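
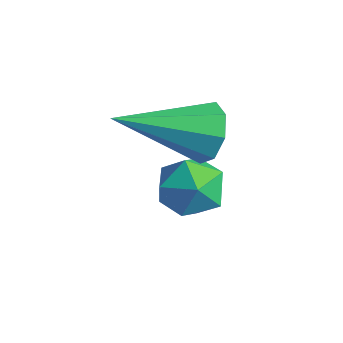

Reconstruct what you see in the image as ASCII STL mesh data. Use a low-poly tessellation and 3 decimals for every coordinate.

solid 
facet normal 0.345 0.846 -0.407
outer loop
vertex 0.434 -0.727 1.757
vertex 0.192 -0.351 2.333
vertex 0.817 -0.688 2.162
endloop
endfacet
facet normal 0.506 -0.762 -0.405
outer loop
vertex 0.434 -0.727 1.757
vertex 0.817 -0.688 2.162
vertex -0.532 -2.129 3.187
endloop
endfacet
facet normal 0.345 0.846 -0.406
outer loop
vertex 0.817 -0.688 2.162
vertex 0.192 -0.351 2.333
vertex 0.832 -0.451 2.668
endloop
endfacet
facet normal 0.788 -0.566 0.242
outer loop
vertex 0.817 -0.688 2.162
vertex 0.832 -0.451 2.668
vertex -0.532 -2.129 3.187
endloop
endfacet
facet normal 0.345 0.846 -0.406
outer loop
vertex 0.832 -0.451 2.668
vertex 0.192 -0.351 2.333
vertex 0.473 -0.156 2.978
endloop
endfacet
facet normal 0.546 -0.192 0.815
outer loop
vertex 0.832 -0.451 2.668
vertex 0.473 -0.156 2.978
vertex -0.532 -2.129 3.187
endloop
endfacet
facet normal 0.344 0.847 -0.406
outer loop
vertex 0.473 -0.156 2.978
vertex 0.192 -0.351 2.333
vertex -0.051 0.024 2.91
endloop
endfacet
facet normal -0.078 0.144 0.986
outer loop
vertex 0.473 -0.156 2.978
vertex -0.051 0.024 2.91
vertex -0.532 -2.129 3.187
endloop
endfacet
facet normal 0.344 0.847 -0.405
outer loop
vertex -0.051 0.024 2.91
vertex 0.192 -0.351 2.333
vertex -0.433 -0.015 2.504
endloop
endfacet
facet normal -0.718 0.244 0.652
outer loop
vertex -0.051 0.024 2.91
vertex -0.433 -0.015 2.504
vertex -0.532 -2.129 3.187
endloop
endfacet
facet normal 0.344 0.847 -0.406
outer loop
vertex -0.433 -0.015 2.504
vertex 0.192 -0.351 2.333
vertex -0.449 -0.251 1.998
endloop
endfacet
facet normal -0.999 0.050 0.008
outer loop
vertex -0.433 -0.015 2.504
vertex -0.449 -0.251 1.998
vertex -0.532 -2.129 3.187
endloop
endfacet
facet normal 0.345 0.846 -0.407
outer loop
vertex -0.449 -0.251 1.998
vertex 0.192 -0.351 2.333
vertex -0.09 -0.546 1.689
endloop
endfacet
facet normal -0.756 -0.326 -0.567
outer loop
vertex -0.449 -0.251 1.998
vertex -0.09 -0.546 1.689
vertex -0.532 -2.129 3.187
endloop
endfacet
facet normal 0.345 0.846 -0.407
outer loop
vertex -0.09 -0.546 1.689
vertex 0.192 -0.351 2.333
vertex 0.434 -0.727 1.757
endloop
endfacet
facet normal -0.133 -0.661 -0.738
outer loop
vertex -0.09 -0.546 1.689
vertex 0.434 -0.727 1.757
vertex -0.532 -2.129 3.187
endloop
endfacet
facet normal -0.939 0.345 0.013
outer loop
vertex -0.515 -0.392 0.249
vertex -0.67 -0.838 0.894
vertex -0.395 -0.093 0.98
endloop
endfacet
facet normal -0.491 0.831 -0.259
outer loop
vertex -0.515 -0.392 0.249
vertex -0.395 -0.093 0.98
vertex 0.139 0.042 0.401
endloop
endfacet
facet normal -0.167 0.541 -0.825
outer loop
vertex -0.515 -0.392 0.249
vertex 0.139 0.042 0.401
vertex 0.193 -0.62 -0.044
endloop
endfacet
facet normal -0.414 -0.125 -0.902
outer loop
vertex -0.515 -0.392 0.249
vertex 0.193 -0.62 -0.044
vertex -0.307 -1.164 0.261
endloop
endfacet
facet normal -0.890 -0.246 -0.384
outer loop
vertex -0.515 -0.392 0.249
vertex -0.307 -1.164 0.261
vertex -0.67 -0.838 0.894
endloop
endfacet
facet normal 0.006 0.973 0.232
outer loop
vertex 0.139 0.042 0.401
vertex -0.395 -0.093 0.98
vertex 0.387 -0.136 1.139
endloop
endfacet
facet normal -0.717 0.187 0.672
outer loop
vertex -0.395 -0.093 0.98
vertex -0.67 -0.838 0.894
vertex -0.113 -0.68 1.444
endloop
endfacet
facet normal -0.639 -0.769 0.029
outer loop
vertex -0.67 -0.838 0.894
vertex -0.307 -1.164 0.261
vertex -0.059 -1.342 0.999
endloop
endfacet
facet normal 0.133 -0.575 -0.808
outer loop
vertex -0.307 -1.164 0.261
vertex 0.193 -0.62 -0.044
vertex 0.475 -1.207 0.42
endloop
endfacet
facet normal 0.531 0.502 -0.682
outer loop
vertex 0.193 -0.62 -0.044
vertex 0.139 0.042 0.401
vertex 0.75 -0.462 0.506
endloop
endfacet
facet normal 0.414 0.125 0.902
outer loop
vertex 0.595 -0.908 1.151
vertex 0.387 -0.136 1.139
vertex -0.113 -0.68 1.444
endloop
endfacet
facet normal 0.167 -0.541 0.825
outer loop
vertex 0.595 -0.908 1.151
vertex -0.113 -0.68 1.444
vertex -0.059 -1.342 0.999
endloop
endfacet
facet normal 0.491 -0.831 0.259
outer loop
vertex 0.595 -0.908 1.151
vertex -0.059 -1.342 0.999
vertex 0.475 -1.207 0.42
endloop
endfacet
facet normal 0.939 -0.345 -0.013
outer loop
vertex 0.595 -0.908 1.151
vertex 0.475 -1.207 0.42
vertex 0.75 -0.462 0.506
endloop
endfacet
facet normal 0.890 0.246 0.384
outer loop
vertex 0.595 -0.908 1.151
vertex 0.75 -0.462 0.506
vertex 0.387 -0.136 1.139
endloop
endfacet
facet normal -0.133 0.575 0.808
outer loop
vertex -0.113 -0.68 1.444
vertex 0.387 -0.136 1.139
vertex -0.395 -0.093 0.98
endloop
endfacet
facet normal -0.531 -0.502 0.682
outer loop
vertex -0.059 -1.342 0.999
vertex -0.113 -0.68 1.444
vertex -0.67 -0.838 0.894
endloop
endfacet
facet normal -0.006 -0.973 -0.232
outer loop
vertex 0.475 -1.207 0.42
vertex -0.059 -1.342 0.999
vertex -0.307 -1.164 0.261
endloop
endfacet
facet normal 0.717 -0.187 -0.672
outer loop
vertex 0.75 -0.462 0.506
vertex 0.475 -1.207 0.42
vertex 0.193 -0.62 -0.044
endloop
endfacet
facet normal 0.639 0.769 -0.029
outer loop
vertex 0.387 -0.136 1.139
vertex 0.75 -0.462 0.506
vertex 0.139 0.042 0.401
endloop
endfacet

endsolid


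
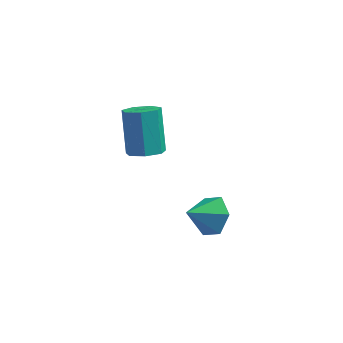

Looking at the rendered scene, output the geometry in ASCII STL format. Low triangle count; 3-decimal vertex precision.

solid 
facet normal 0.658 0.488 -0.574
outer loop
vertex 3.876 2.782 -1.263
vertex 3.11 3.093 -1.877
vertex 3.388 3.668 -1.069
endloop
endfacet
facet normal 0.164 -0.124 0.979
outer loop
vertex 3.876 2.782 -1.263
vertex 3.388 3.668 -1.069
vertex 2.13 2.367 -1.023
endloop
endfacet
facet normal 0.658 0.488 -0.573
outer loop
vertex 3.388 3.668 -1.069
vertex 3.11 3.093 -1.877
vertex 2.622 3.98 -1.683
endloop
endfacet
facet normal -0.439 0.452 0.777
outer loop
vertex 3.388 3.668 -1.069
vertex 2.622 3.98 -1.683
vertex 2.13 2.367 -1.023
endloop
endfacet
facet normal 0.659 0.488 -0.573
outer loop
vertex 2.622 3.98 -1.683
vertex 3.11 3.093 -1.877
vertex 2.344 3.405 -2.492
endloop
endfacet
facet normal -0.941 0.325 0.092
outer loop
vertex 2.622 3.98 -1.683
vertex 2.344 3.405 -2.492
vertex 2.13 2.367 -1.023
endloop
endfacet
facet normal 0.659 0.488 -0.573
outer loop
vertex 2.344 3.405 -2.492
vertex 3.11 3.093 -1.877
vertex 2.832 2.519 -2.685
endloop
endfacet
facet normal -0.840 -0.378 -0.389
outer loop
vertex 2.344 3.405 -2.492
vertex 2.832 2.519 -2.685
vertex 2.13 2.367 -1.023
endloop
endfacet
facet normal 0.658 0.488 -0.573
outer loop
vertex 2.832 2.519 -2.685
vertex 3.11 3.093 -1.877
vertex 3.598 2.207 -2.071
endloop
endfacet
facet normal -0.238 -0.953 -0.188
outer loop
vertex 2.832 2.519 -2.685
vertex 3.598 2.207 -2.071
vertex 2.13 2.367 -1.023
endloop
endfacet
facet normal 0.658 0.488 -0.574
outer loop
vertex 3.598 2.207 -2.071
vertex 3.11 3.093 -1.877
vertex 3.876 2.782 -1.263
endloop
endfacet
facet normal 0.265 -0.826 0.497
outer loop
vertex 3.598 2.207 -2.071
vertex 3.876 2.782 -1.263
vertex 2.13 2.367 -1.023
endloop
endfacet
facet normal 0.192 -0.539 -0.820
outer loop
vertex 1.07 3.462 2.001
vertex 0.303 3.122 2.045
vertex 0.544 3.819 1.643
endloop
endfacet
facet normal 0.666 0.686 -0.294
outer loop
vertex 1.07 3.462 2.001
vertex 0.544 3.819 1.643
vertex 0.664 4.599 3.732
endloop
endfacet
facet normal 0.666 0.686 -0.294
outer loop
vertex 0.664 4.599 3.732
vertex 0.544 3.819 1.643
vertex 0.138 4.956 3.374
endloop
endfacet
facet normal -0.193 0.538 0.820
outer loop
vertex 0.664 4.599 3.732
vertex 0.138 4.956 3.374
vertex -0.103 4.258 3.775
endloop
endfacet
facet normal 0.192 -0.539 -0.820
outer loop
vertex 0.544 3.819 1.643
vertex 0.303 3.122 2.045
vertex -0.163 3.651 1.588
endloop
endfacet
facet normal -0.148 0.810 -0.567
outer loop
vertex 0.544 3.819 1.643
vertex -0.163 3.651 1.588
vertex 0.138 4.956 3.374
endloop
endfacet
facet normal -0.150 0.810 -0.567
outer loop
vertex 0.138 4.956 3.374
vertex -0.163 3.651 1.588
vertex -0.569 4.787 3.319
endloop
endfacet
facet normal -0.192 0.538 0.821
outer loop
vertex 0.138 4.956 3.374
vertex -0.569 4.787 3.319
vertex -0.103 4.258 3.775
endloop
endfacet
facet normal 0.194 -0.538 -0.820
outer loop
vertex -0.163 3.651 1.588
vertex 0.303 3.122 2.045
vertex -0.519 3.084 1.876
endloop
endfacet
facet normal -0.851 0.325 -0.413
outer loop
vertex -0.163 3.651 1.588
vertex -0.519 3.084 1.876
vertex -0.569 4.787 3.319
endloop
endfacet
facet normal -0.851 0.325 -0.413
outer loop
vertex -0.569 4.787 3.319
vertex -0.519 3.084 1.876
vertex -0.925 4.221 3.607
endloop
endfacet
facet normal -0.192 0.538 0.821
outer loop
vertex -0.569 4.787 3.319
vertex -0.925 4.221 3.607
vertex -0.103 4.258 3.775
endloop
endfacet
facet normal 0.193 -0.539 -0.820
outer loop
vertex -0.519 3.084 1.876
vertex 0.303 3.122 2.045
vertex -0.256 2.546 2.292
endloop
endfacet
facet normal -0.913 -0.406 0.052
outer loop
vertex -0.519 3.084 1.876
vertex -0.256 2.546 2.292
vertex -0.925 4.221 3.607
endloop
endfacet
facet normal -0.913 -0.405 0.052
outer loop
vertex -0.925 4.221 3.607
vertex -0.256 2.546 2.292
vertex -0.662 3.682 4.022
endloop
endfacet
facet normal -0.192 0.538 0.821
outer loop
vertex -0.925 4.221 3.607
vertex -0.662 3.682 4.022
vertex -0.103 4.258 3.775
endloop
endfacet
facet normal 0.192 -0.538 -0.821
outer loop
vertex -0.256 2.546 2.292
vertex 0.303 3.122 2.045
vertex 0.428 2.441 2.521
endloop
endfacet
facet normal -0.287 -0.830 0.478
outer loop
vertex -0.256 2.546 2.292
vertex 0.428 2.441 2.521
vertex -0.662 3.682 4.022
endloop
endfacet
facet normal -0.287 -0.830 0.478
outer loop
vertex -0.662 3.682 4.022
vertex 0.428 2.441 2.521
vertex 0.022 3.578 4.252
endloop
endfacet
facet normal -0.194 0.539 0.820
outer loop
vertex -0.662 3.682 4.022
vertex 0.022 3.578 4.252
vertex -0.103 4.258 3.775
endloop
endfacet
facet normal 0.193 -0.538 -0.821
outer loop
vertex 0.428 2.441 2.521
vertex 0.303 3.122 2.045
vertex 1.018 2.849 2.392
endloop
endfacet
facet normal 0.555 -0.630 0.544
outer loop
vertex 0.428 2.441 2.521
vertex 1.018 2.849 2.392
vertex 0.022 3.578 4.252
endloop
endfacet
facet normal 0.554 -0.630 0.544
outer loop
vertex 0.022 3.578 4.252
vertex 1.018 2.849 2.392
vertex 0.612 3.985 4.122
endloop
endfacet
facet normal -0.192 0.540 0.820
outer loop
vertex 0.022 3.578 4.252
vertex 0.612 3.985 4.122
vertex -0.103 4.258 3.775
endloop
endfacet
facet normal 0.192 -0.539 -0.820
outer loop
vertex 1.018 2.849 2.392
vertex 0.303 3.122 2.045
vertex 1.07 3.462 2.001
endloop
endfacet
facet normal 0.979 0.045 0.200
outer loop
vertex 1.018 2.849 2.392
vertex 1.07 3.462 2.001
vertex 0.612 3.985 4.122
endloop
endfacet
facet normal 0.979 0.044 0.200
outer loop
vertex 0.612 3.985 4.122
vertex 1.07 3.462 2.001
vertex 0.664 4.599 3.732
endloop
endfacet
facet normal -0.193 0.538 0.821
outer loop
vertex 0.612 3.985 4.122
vertex 0.664 4.599 3.732
vertex -0.103 4.258 3.775
endloop
endfacet

endsolid


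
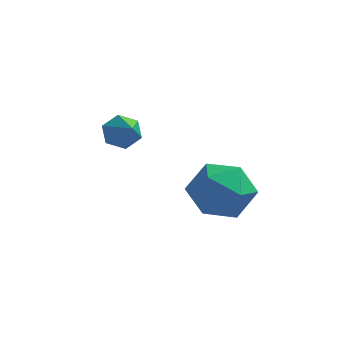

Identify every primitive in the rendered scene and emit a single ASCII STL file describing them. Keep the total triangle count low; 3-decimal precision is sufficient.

solid 
facet normal -0.440 0.686 -0.579
outer loop
vertex -2.712 0.763 0.469
vertex -3.191 0.638 0.685
vertex -2.886 1.023 0.909
endloop
endfacet
facet normal 0.941 0.256 0.221
outer loop
vertex -2.712 0.763 0.469
vertex -2.886 1.023 0.909
vertex -2.669 -0.178 1.375
endloop
endfacet
facet normal -0.439 0.686 -0.580
outer loop
vertex -2.886 1.023 0.909
vertex -3.191 0.638 0.685
vertex -3.365 0.899 1.125
endloop
endfacet
facet normal 0.292 0.391 0.873
outer loop
vertex -2.886 1.023 0.909
vertex -3.365 0.899 1.125
vertex -2.669 -0.178 1.375
endloop
endfacet
facet normal -0.439 0.686 -0.580
outer loop
vertex -3.365 0.899 1.125
vertex -3.191 0.638 0.685
vertex -3.67 0.514 0.901
endloop
endfacet
facet normal -0.489 -0.115 0.865
outer loop
vertex -3.365 0.899 1.125
vertex -3.67 0.514 0.901
vertex -2.669 -0.178 1.375
endloop
endfacet
facet normal -0.439 0.686 -0.580
outer loop
vertex -3.67 0.514 0.901
vertex -3.191 0.638 0.685
vertex -3.497 0.253 0.461
endloop
endfacet
facet normal -0.620 -0.757 0.205
outer loop
vertex -3.67 0.514 0.901
vertex -3.497 0.253 0.461
vertex -2.669 -0.178 1.375
endloop
endfacet
facet normal -0.440 0.687 -0.579
outer loop
vertex -3.497 0.253 0.461
vertex -3.191 0.638 0.685
vertex -3.018 0.378 0.245
endloop
endfacet
facet normal 0.031 -0.893 -0.449
outer loop
vertex -3.497 0.253 0.461
vertex -3.018 0.378 0.245
vertex -2.669 -0.178 1.375
endloop
endfacet
facet normal -0.440 0.687 -0.579
outer loop
vertex -3.018 0.378 0.245
vertex -3.191 0.638 0.685
vertex -2.712 0.763 0.469
endloop
endfacet
facet normal 0.810 -0.387 -0.441
outer loop
vertex -3.018 0.378 0.245
vertex -2.712 0.763 0.469
vertex -2.669 -0.178 1.375
endloop
endfacet
facet normal 0.047 0.713 0.699
outer loop
vertex -0.229 0.654 -0.341
vertex -0.905 0.213 0.154
vertex 0.005 0.004 0.306
endloop
endfacet
facet normal 0.681 0.625 0.382
outer loop
vertex -0.229 0.654 -0.341
vertex 0.005 0.004 0.306
vertex 0.453 0.025 -0.527
endloop
endfacet
facet normal 0.594 0.739 -0.318
outer loop
vertex -0.229 0.654 -0.341
vertex 0.453 0.025 -0.527
vertex -0.18 0.247 -1.194
endloop
endfacet
facet normal -0.092 0.897 -0.433
outer loop
vertex -0.229 0.654 -0.341
vertex -0.18 0.247 -1.194
vertex -1.02 0.364 -0.773
endloop
endfacet
facet normal -0.430 0.881 0.197
outer loop
vertex -0.229 0.654 -0.341
vertex -1.02 0.364 -0.773
vertex -0.905 0.213 0.154
endloop
endfacet
facet normal 0.880 -0.052 0.472
outer loop
vertex 0.453 0.025 -0.527
vertex 0.005 0.004 0.306
vertex 0.2 -0.804 -0.147
endloop
endfacet
facet normal -0.144 0.089 0.986
outer loop
vertex 0.005 0.004 0.306
vertex -0.905 0.213 0.154
vertex -0.64 -0.687 0.274
endloop
endfacet
facet normal -0.917 0.359 0.172
outer loop
vertex -0.905 0.213 0.154
vertex -1.02 0.364 -0.773
vertex -1.273 -0.465 -0.393
endloop
endfacet
facet normal -0.370 0.385 -0.846
outer loop
vertex -1.02 0.364 -0.773
vertex -0.18 0.247 -1.194
vertex -0.825 -0.444 -1.226
endloop
endfacet
facet normal 0.740 0.130 -0.659
outer loop
vertex -0.18 0.247 -1.194
vertex 0.453 0.025 -0.527
vertex 0.085 -0.653 -1.074
endloop
endfacet
facet normal 0.092 -0.897 0.433
outer loop
vertex -0.591 -1.094 -0.579
vertex 0.2 -0.804 -0.147
vertex -0.64 -0.687 0.274
endloop
endfacet
facet normal -0.594 -0.739 0.318
outer loop
vertex -0.591 -1.094 -0.579
vertex -0.64 -0.687 0.274
vertex -1.273 -0.465 -0.393
endloop
endfacet
facet normal -0.681 -0.625 -0.382
outer loop
vertex -0.591 -1.094 -0.579
vertex -1.273 -0.465 -0.393
vertex -0.825 -0.444 -1.226
endloop
endfacet
facet normal -0.047 -0.713 -0.699
outer loop
vertex -0.591 -1.094 -0.579
vertex -0.825 -0.444 -1.226
vertex 0.085 -0.653 -1.074
endloop
endfacet
facet normal 0.430 -0.881 -0.197
outer loop
vertex -0.591 -1.094 -0.579
vertex 0.085 -0.653 -1.074
vertex 0.2 -0.804 -0.147
endloop
endfacet
facet normal 0.370 -0.385 0.846
outer loop
vertex -0.64 -0.687 0.274
vertex 0.2 -0.804 -0.147
vertex 0.005 0.004 0.306
endloop
endfacet
facet normal -0.740 -0.130 0.659
outer loop
vertex -1.273 -0.465 -0.393
vertex -0.64 -0.687 0.274
vertex -0.905 0.213 0.154
endloop
endfacet
facet normal -0.880 0.052 -0.472
outer loop
vertex -0.825 -0.444 -1.226
vertex -1.273 -0.465 -0.393
vertex -1.02 0.364 -0.773
endloop
endfacet
facet normal 0.144 -0.089 -0.986
outer loop
vertex 0.085 -0.653 -1.074
vertex -0.825 -0.444 -1.226
vertex -0.18 0.247 -1.194
endloop
endfacet
facet normal 0.917 -0.359 -0.172
outer loop
vertex 0.2 -0.804 -0.147
vertex 0.085 -0.653 -1.074
vertex 0.453 0.025 -0.527
endloop
endfacet

endsolid


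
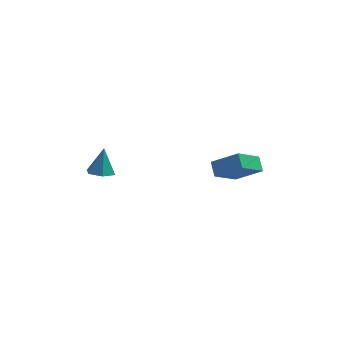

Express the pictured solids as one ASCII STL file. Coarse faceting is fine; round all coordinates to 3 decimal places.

solid 
facet normal -0.052 -0.317 -0.947
outer loop
vertex -2.171 0.518 2.446
vertex -2.71 -0.007 2.651
vertex -2.928 0.707 2.424
endloop
endfacet
facet normal 0.239 0.967 0.083
outer loop
vertex -2.171 0.518 2.446
vertex -2.928 0.707 2.424
vertex -2.63 0.487 4.129
endloop
endfacet
facet normal -0.051 -0.317 -0.947
outer loop
vertex -2.928 0.707 2.424
vertex -2.71 -0.007 2.651
vertex -3.467 0.181 2.629
endloop
endfacet
facet normal -0.642 0.738 0.207
outer loop
vertex -2.928 0.707 2.424
vertex -3.467 0.181 2.629
vertex -2.63 0.487 4.129
endloop
endfacet
facet normal -0.051 -0.317 -0.947
outer loop
vertex -3.467 0.181 2.629
vertex -2.71 -0.007 2.651
vertex -3.249 -0.533 2.856
endloop
endfacet
facet normal -0.859 -0.103 0.501
outer loop
vertex -3.467 0.181 2.629
vertex -3.249 -0.533 2.856
vertex -2.63 0.487 4.129
endloop
endfacet
facet normal -0.051 -0.317 -0.947
outer loop
vertex -3.249 -0.533 2.856
vertex -2.71 -0.007 2.651
vertex -2.492 -0.721 2.878
endloop
endfacet
facet normal -0.197 -0.716 0.670
outer loop
vertex -3.249 -0.533 2.856
vertex -2.492 -0.721 2.878
vertex -2.63 0.487 4.129
endloop
endfacet
facet normal -0.051 -0.317 -0.947
outer loop
vertex -2.492 -0.721 2.878
vertex -2.71 -0.007 2.651
vertex -1.954 -0.195 2.673
endloop
endfacet
facet normal 0.683 -0.486 0.545
outer loop
vertex -2.492 -0.721 2.878
vertex -1.954 -0.195 2.673
vertex -2.63 0.487 4.129
endloop
endfacet
facet normal -0.051 -0.317 -0.947
outer loop
vertex -1.954 -0.195 2.673
vertex -2.71 -0.007 2.651
vertex -2.171 0.518 2.446
endloop
endfacet
facet normal 0.900 0.354 0.252
outer loop
vertex -1.954 -0.195 2.673
vertex -2.171 0.518 2.446
vertex -2.63 0.487 4.129
endloop
endfacet
facet normal -0.818 0.136 -0.559
outer loop
vertex 2.72 2.465 1.204
vertex 2.428 3.159 1.801
vertex 3.652 3.761 0.155
endloop
endfacet
facet normal 0.304 -0.722 -0.621
outer loop
vertex 5.092 3.521 1.139
vertex 2.72 2.465 1.204
vertex 3.652 3.761 0.155
endloop
endfacet
facet normal -0.818 0.136 -0.559
outer loop
vertex 3.652 3.761 0.155
vertex 2.428 3.159 1.801
vertex 3.36 4.454 0.752
endloop
endfacet
facet normal 0.488 0.679 -0.549
outer loop
vertex 3.36 4.454 0.752
vertex 5.092 3.521 1.139
vertex 3.652 3.761 0.155
endloop
endfacet
facet normal -0.488 -0.678 0.549
outer loop
vertex 2.72 2.465 1.204
vertex 3.868 2.919 2.785
vertex 2.428 3.159 1.801
endloop
endfacet
facet normal 0.305 -0.722 -0.621
outer loop
vertex 4.16 2.226 2.188
vertex 2.72 2.465 1.204
vertex 5.092 3.521 1.139
endloop
endfacet
facet normal -0.488 -0.679 0.549
outer loop
vertex 4.16 2.226 2.188
vertex 3.868 2.919 2.785
vertex 2.72 2.465 1.204
endloop
endfacet
facet normal -0.304 0.722 0.621
outer loop
vertex 2.428 3.159 1.801
vertex 3.868 2.919 2.785
vertex 3.36 4.454 0.752
endloop
endfacet
facet normal 0.488 0.678 -0.550
outer loop
vertex 4.8 4.215 1.736
vertex 5.092 3.521 1.139
vertex 3.36 4.454 0.752
endloop
endfacet
facet normal -0.305 0.722 0.621
outer loop
vertex 3.36 4.454 0.752
vertex 3.868 2.919 2.785
vertex 4.8 4.215 1.736
endloop
endfacet
facet normal 0.818 -0.136 0.559
outer loop
vertex 4.8 4.215 1.736
vertex 4.16 2.226 2.188
vertex 5.092 3.521 1.139
endloop
endfacet
facet normal 0.818 -0.136 0.558
outer loop
vertex 3.868 2.919 2.785
vertex 4.16 2.226 2.188
vertex 4.8 4.215 1.736
endloop
endfacet

endsolid


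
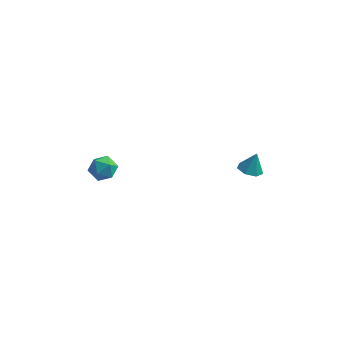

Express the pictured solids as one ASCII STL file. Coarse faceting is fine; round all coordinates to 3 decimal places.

solid 
facet normal -0.216 -0.276 -0.937
outer loop
vertex 3.786 2.548 0.275
vertex 3.105 2.53 0.437
vertex 3.482 3.067 0.192
endloop
endfacet
facet normal 0.839 0.518 0.165
outer loop
vertex 3.786 2.548 0.275
vertex 3.482 3.067 0.192
vertex 3.355 2.85 1.523
endloop
endfacet
facet normal -0.216 -0.275 -0.937
outer loop
vertex 3.482 3.067 0.192
vertex 3.105 2.53 0.437
vertex 2.894 3.182 0.294
endloop
endfacet
facet normal 0.218 0.960 0.177
outer loop
vertex 3.482 3.067 0.192
vertex 2.894 3.182 0.294
vertex 3.355 2.85 1.523
endloop
endfacet
facet normal -0.215 -0.275 -0.937
outer loop
vertex 2.894 3.182 0.294
vertex 3.105 2.53 0.437
vertex 2.465 2.806 0.503
endloop
endfacet
facet normal -0.490 0.778 0.394
outer loop
vertex 2.894 3.182 0.294
vertex 2.465 2.806 0.503
vertex 3.355 2.85 1.523
endloop
endfacet
facet normal -0.215 -0.275 -0.937
outer loop
vertex 2.465 2.806 0.503
vertex 3.105 2.53 0.437
vertex 2.518 2.222 0.662
endloop
endfacet
facet normal -0.751 0.109 0.651
outer loop
vertex 2.465 2.806 0.503
vertex 2.518 2.222 0.662
vertex 3.355 2.85 1.523
endloop
endfacet
facet normal -0.214 -0.276 -0.937
outer loop
vertex 2.518 2.222 0.662
vertex 3.105 2.53 0.437
vertex 3.013 1.871 0.652
endloop
endfacet
facet normal -0.369 -0.542 0.755
outer loop
vertex 2.518 2.222 0.662
vertex 3.013 1.871 0.652
vertex 3.355 2.85 1.523
endloop
endfacet
facet normal -0.217 -0.275 -0.937
outer loop
vertex 3.013 1.871 0.652
vertex 3.105 2.53 0.437
vertex 3.577 2.015 0.479
endloop
endfacet
facet normal 0.368 -0.687 0.627
outer loop
vertex 3.013 1.871 0.652
vertex 3.577 2.015 0.479
vertex 3.355 2.85 1.523
endloop
endfacet
facet normal -0.216 -0.274 -0.937
outer loop
vertex 3.577 2.015 0.479
vertex 3.105 2.53 0.437
vertex 3.786 2.548 0.275
endloop
endfacet
facet normal 0.906 -0.215 0.365
outer loop
vertex 3.577 2.015 0.479
vertex 3.786 2.548 0.275
vertex 3.355 2.85 1.523
endloop
endfacet
facet normal -0.901 -0.054 0.430
outer loop
vertex -4.581 0.745 0.632
vertex -4.639 -0.043 0.412
vertex -4.306 0.158 1.135
endloop
endfacet
facet normal -0.489 0.424 0.762
outer loop
vertex -4.581 0.745 0.632
vertex -4.306 0.158 1.135
vertex -3.872 0.846 1.031
endloop
endfacet
facet normal -0.289 0.915 0.282
outer loop
vertex -4.581 0.745 0.632
vertex -3.872 0.846 1.031
vertex -3.935 1.069 0.244
endloop
endfacet
facet normal -0.578 0.739 -0.345
outer loop
vertex -4.581 0.745 0.632
vertex -3.935 1.069 0.244
vertex -4.409 0.52 -0.138
endloop
endfacet
facet normal -0.957 0.142 -0.255
outer loop
vertex -4.581 0.745 0.632
vertex -4.409 0.52 -0.138
vertex -4.639 -0.043 0.412
endloop
endfacet
facet normal 0.098 0.088 0.991
outer loop
vertex -3.872 0.846 1.031
vertex -4.306 0.158 1.135
vertex -3.491 0.12 1.058
endloop
endfacet
facet normal -0.570 -0.685 0.453
outer loop
vertex -4.306 0.158 1.135
vertex -4.639 -0.043 0.412
vertex -3.965 -0.429 0.676
endloop
endfacet
facet normal -0.659 -0.370 -0.655
outer loop
vertex -4.639 -0.043 0.412
vertex -4.409 0.52 -0.138
vertex -4.028 -0.206 -0.111
endloop
endfacet
facet normal -0.048 0.598 -0.800
outer loop
vertex -4.409 0.52 -0.138
vertex -3.935 1.069 0.244
vertex -3.594 0.482 -0.215
endloop
endfacet
facet normal 0.420 0.881 0.216
outer loop
vertex -3.935 1.069 0.244
vertex -3.872 0.846 1.031
vertex -3.261 0.683 0.508
endloop
endfacet
facet normal 0.578 -0.739 0.345
outer loop
vertex -3.319 -0.105 0.288
vertex -3.491 0.12 1.058
vertex -3.965 -0.429 0.676
endloop
endfacet
facet normal 0.289 -0.915 -0.282
outer loop
vertex -3.319 -0.105 0.288
vertex -3.965 -0.429 0.676
vertex -4.028 -0.206 -0.111
endloop
endfacet
facet normal 0.489 -0.424 -0.762
outer loop
vertex -3.319 -0.105 0.288
vertex -4.028 -0.206 -0.111
vertex -3.594 0.482 -0.215
endloop
endfacet
facet normal 0.901 0.054 -0.430
outer loop
vertex -3.319 -0.105 0.288
vertex -3.594 0.482 -0.215
vertex -3.261 0.683 0.508
endloop
endfacet
facet normal 0.957 -0.142 0.255
outer loop
vertex -3.319 -0.105 0.288
vertex -3.261 0.683 0.508
vertex -3.491 0.12 1.058
endloop
endfacet
facet normal 0.048 -0.598 0.800
outer loop
vertex -3.965 -0.429 0.676
vertex -3.491 0.12 1.058
vertex -4.306 0.158 1.135
endloop
endfacet
facet normal -0.420 -0.881 -0.216
outer loop
vertex -4.028 -0.206 -0.111
vertex -3.965 -0.429 0.676
vertex -4.639 -0.043 0.412
endloop
endfacet
facet normal -0.098 -0.088 -0.991
outer loop
vertex -3.594 0.482 -0.215
vertex -4.028 -0.206 -0.111
vertex -4.409 0.52 -0.138
endloop
endfacet
facet normal 0.570 0.685 -0.453
outer loop
vertex -3.261 0.683 0.508
vertex -3.594 0.482 -0.215
vertex -3.935 1.069 0.244
endloop
endfacet
facet normal 0.659 0.370 0.655
outer loop
vertex -3.491 0.12 1.058
vertex -3.261 0.683 0.508
vertex -3.872 0.846 1.031
endloop
endfacet

endsolid


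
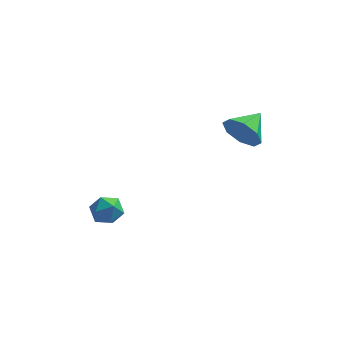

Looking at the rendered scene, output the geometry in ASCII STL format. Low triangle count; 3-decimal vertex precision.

solid 
facet normal -0.698 0.521 0.490
outer loop
vertex -2.573 -1.978 -1.125
vertex -2.175 -1.928 -0.611
vertex -2.163 -1.473 -1.078
endloop
endfacet
facet normal -0.749 0.628 -0.212
outer loop
vertex -2.573 -1.978 -1.125
vertex -2.163 -1.473 -1.078
vertex -2.25 -1.771 -1.652
endloop
endfacet
facet normal -0.852 -0.006 -0.524
outer loop
vertex -2.573 -1.978 -1.125
vertex -2.25 -1.771 -1.652
vertex -2.315 -2.41 -1.539
endloop
endfacet
facet normal -0.864 -0.503 -0.014
outer loop
vertex -2.573 -1.978 -1.125
vertex -2.315 -2.41 -1.539
vertex -2.269 -2.507 -0.896
endloop
endfacet
facet normal -0.770 -0.177 0.613
outer loop
vertex -2.573 -1.978 -1.125
vertex -2.269 -2.507 -0.896
vertex -2.175 -1.928 -0.611
endloop
endfacet
facet normal -0.125 0.888 -0.442
outer loop
vertex -2.25 -1.771 -1.652
vertex -2.163 -1.473 -1.078
vertex -1.651 -1.593 -1.464
endloop
endfacet
facet normal -0.042 0.716 0.697
outer loop
vertex -2.163 -1.473 -1.078
vertex -2.175 -1.928 -0.611
vertex -1.605 -1.69 -0.821
endloop
endfacet
facet normal -0.158 -0.415 0.896
outer loop
vertex -2.175 -1.928 -0.611
vertex -2.269 -2.507 -0.896
vertex -1.67 -2.329 -0.708
endloop
endfacet
facet normal -0.311 -0.943 -0.120
outer loop
vertex -2.269 -2.507 -0.896
vertex -2.315 -2.41 -1.539
vertex -1.757 -2.627 -1.282
endloop
endfacet
facet normal -0.291 -0.138 -0.947
outer loop
vertex -2.315 -2.41 -1.539
vertex -2.25 -1.771 -1.652
vertex -1.745 -2.172 -1.749
endloop
endfacet
facet normal 0.864 0.503 0.014
outer loop
vertex -1.347 -2.122 -1.235
vertex -1.651 -1.593 -1.464
vertex -1.605 -1.69 -0.821
endloop
endfacet
facet normal 0.852 0.006 0.524
outer loop
vertex -1.347 -2.122 -1.235
vertex -1.605 -1.69 -0.821
vertex -1.67 -2.329 -0.708
endloop
endfacet
facet normal 0.749 -0.628 0.212
outer loop
vertex -1.347 -2.122 -1.235
vertex -1.67 -2.329 -0.708
vertex -1.757 -2.627 -1.282
endloop
endfacet
facet normal 0.698 -0.521 -0.490
outer loop
vertex -1.347 -2.122 -1.235
vertex -1.757 -2.627 -1.282
vertex -1.745 -2.172 -1.749
endloop
endfacet
facet normal 0.770 0.177 -0.613
outer loop
vertex -1.347 -2.122 -1.235
vertex -1.745 -2.172 -1.749
vertex -1.651 -1.593 -1.464
endloop
endfacet
facet normal 0.311 0.943 0.120
outer loop
vertex -1.605 -1.69 -0.821
vertex -1.651 -1.593 -1.464
vertex -2.163 -1.473 -1.078
endloop
endfacet
facet normal 0.291 0.138 0.947
outer loop
vertex -1.67 -2.329 -0.708
vertex -1.605 -1.69 -0.821
vertex -2.175 -1.928 -0.611
endloop
endfacet
facet normal 0.125 -0.888 0.442
outer loop
vertex -1.757 -2.627 -1.282
vertex -1.67 -2.329 -0.708
vertex -2.269 -2.507 -0.896
endloop
endfacet
facet normal 0.042 -0.716 -0.697
outer loop
vertex -1.745 -2.172 -1.749
vertex -1.757 -2.627 -1.282
vertex -2.315 -2.41 -1.539
endloop
endfacet
facet normal 0.158 0.415 -0.896
outer loop
vertex -1.651 -1.593 -1.464
vertex -1.745 -2.172 -1.749
vertex -2.25 -1.771 -1.652
endloop
endfacet
facet normal -0.487 -0.824 -0.288
outer loop
vertex 2.916 -0.167 1.107
vertex 2.483 -0.146 1.78
vertex 2.401 0.159 1.045
endloop
endfacet
facet normal 0.459 0.601 -0.654
outer loop
vertex 2.916 -0.167 1.107
vertex 2.401 0.159 1.045
vertex 3.057 0.826 2.12
endloop
endfacet
facet normal -0.487 -0.825 -0.288
outer loop
vertex 2.401 0.159 1.045
vertex 2.483 -0.146 1.78
vertex 1.934 0.306 1.413
endloop
endfacet
facet normal -0.103 0.872 -0.479
outer loop
vertex 2.401 0.159 1.045
vertex 1.934 0.306 1.413
vertex 3.057 0.826 2.12
endloop
endfacet
facet normal -0.487 -0.825 -0.288
outer loop
vertex 1.934 0.306 1.413
vertex 2.483 -0.146 1.78
vertex 1.789 0.188 1.996
endloop
endfacet
facet normal -0.454 0.889 0.067
outer loop
vertex 1.934 0.306 1.413
vertex 1.789 0.188 1.996
vertex 3.057 0.826 2.12
endloop
endfacet
facet normal -0.487 -0.824 -0.289
outer loop
vertex 1.789 0.188 1.996
vertex 2.483 -0.146 1.78
vertex 2.05 -0.126 2.452
endloop
endfacet
facet normal -0.387 0.641 0.663
outer loop
vertex 1.789 0.188 1.996
vertex 2.05 -0.126 2.452
vertex 3.057 0.826 2.12
endloop
endfacet
facet normal -0.487 -0.824 -0.289
outer loop
vertex 2.05 -0.126 2.452
vertex 2.483 -0.146 1.78
vertex 2.564 -0.452 2.515
endloop
endfacet
facet normal 0.057 0.275 0.960
outer loop
vertex 2.05 -0.126 2.452
vertex 2.564 -0.452 2.515
vertex 3.057 0.826 2.12
endloop
endfacet
facet normal -0.487 -0.824 -0.289
outer loop
vertex 2.564 -0.452 2.515
vertex 2.483 -0.146 1.78
vertex 3.031 -0.599 2.147
endloop
endfacet
facet normal 0.620 0.004 0.785
outer loop
vertex 2.564 -0.452 2.515
vertex 3.031 -0.599 2.147
vertex 3.057 0.826 2.12
endloop
endfacet
facet normal -0.488 -0.824 -0.289
outer loop
vertex 3.031 -0.599 2.147
vertex 2.483 -0.146 1.78
vertex 3.177 -0.481 1.564
endloop
endfacet
facet normal 0.971 -0.013 0.240
outer loop
vertex 3.031 -0.599 2.147
vertex 3.177 -0.481 1.564
vertex 3.057 0.826 2.12
endloop
endfacet
facet normal -0.488 -0.824 -0.288
outer loop
vertex 3.177 -0.481 1.564
vertex 2.483 -0.146 1.78
vertex 2.916 -0.167 1.107
endloop
endfacet
facet normal 0.905 0.234 -0.356
outer loop
vertex 3.177 -0.481 1.564
vertex 2.916 -0.167 1.107
vertex 3.057 0.826 2.12
endloop
endfacet

endsolid


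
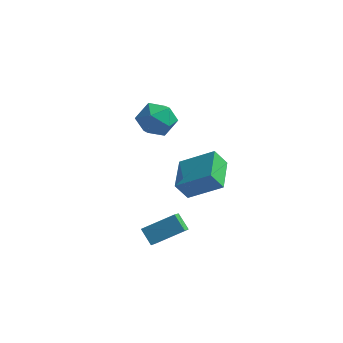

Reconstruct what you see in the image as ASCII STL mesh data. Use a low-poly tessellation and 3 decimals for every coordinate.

solid 
facet normal -0.646 0.343 0.682
outer loop
vertex 0.459 -2.16 -2.297
vertex 1.769 -1.314 -1.481
vertex 0.258 -1.2 -2.971
endloop
endfacet
facet normal -0.744 -0.481 -0.464
outer loop
vertex 0.911 -1.546 -3.659
vertex 0.459 -2.16 -2.297
vertex 0.258 -1.2 -2.971
endloop
endfacet
facet normal -0.646 0.343 0.682
outer loop
vertex 0.258 -1.2 -2.971
vertex 1.769 -1.314 -1.481
vertex 1.568 -0.353 -2.155
endloop
endfacet
facet normal -0.169 0.807 -0.566
outer loop
vertex 1.568 -0.353 -2.155
vertex 0.911 -1.546 -3.659
vertex 0.258 -1.2 -2.971
endloop
endfacet
facet normal 0.169 -0.807 0.566
outer loop
vertex 0.459 -2.16 -2.297
vertex 2.422 -1.66 -2.169
vertex 1.769 -1.314 -1.481
endloop
endfacet
facet normal -0.744 -0.481 -0.464
outer loop
vertex 1.112 -2.507 -2.985
vertex 0.459 -2.16 -2.297
vertex 0.911 -1.546 -3.659
endloop
endfacet
facet normal 0.168 -0.807 0.567
outer loop
vertex 1.112 -2.507 -2.985
vertex 2.422 -1.66 -2.169
vertex 0.459 -2.16 -2.297
endloop
endfacet
facet normal 0.744 0.481 0.464
outer loop
vertex 1.769 -1.314 -1.481
vertex 2.422 -1.66 -2.169
vertex 1.568 -0.353 -2.155
endloop
endfacet
facet normal -0.168 0.807 -0.566
outer loop
vertex 2.221 -0.7 -2.843
vertex 0.911 -1.546 -3.659
vertex 1.568 -0.353 -2.155
endloop
endfacet
facet normal 0.744 0.481 0.464
outer loop
vertex 1.568 -0.353 -2.155
vertex 2.422 -1.66 -2.169
vertex 2.221 -0.7 -2.843
endloop
endfacet
facet normal 0.646 -0.343 -0.682
outer loop
vertex 2.221 -0.7 -2.843
vertex 1.112 -2.507 -2.985
vertex 0.911 -1.546 -3.659
endloop
endfacet
facet normal 0.646 -0.343 -0.682
outer loop
vertex 2.422 -1.66 -2.169
vertex 1.112 -2.507 -2.985
vertex 2.221 -0.7 -2.843
endloop
endfacet
facet normal 0.040 -0.127 0.991
outer loop
vertex -0.497 0.951 4.175
vertex 0.022 0.023 4.035
vertex 0.574 0.937 4.13
endloop
endfacet
facet normal 0.042 0.566 0.823
outer loop
vertex -0.497 0.951 4.175
vertex 0.574 0.937 4.13
vertex 0.026 1.709 3.627
endloop
endfacet
facet normal -0.550 0.704 0.449
outer loop
vertex -0.497 0.951 4.175
vertex 0.026 1.709 3.627
vertex -0.865 1.272 3.221
endloop
endfacet
facet normal -0.917 0.096 0.386
outer loop
vertex -0.497 0.951 4.175
vertex -0.865 1.272 3.221
vertex -0.868 0.23 3.473
endloop
endfacet
facet normal -0.553 -0.418 0.721
outer loop
vertex -0.497 0.951 4.175
vertex -0.868 0.23 3.473
vertex 0.022 0.023 4.035
endloop
endfacet
facet normal 0.604 0.689 0.400
outer loop
vertex 0.026 1.709 3.627
vertex 0.574 0.937 4.13
vertex 0.868 1.25 3.147
endloop
endfacet
facet normal 0.602 -0.433 0.671
outer loop
vertex 0.574 0.937 4.13
vertex 0.022 0.023 4.035
vertex 0.865 0.208 3.399
endloop
endfacet
facet normal -0.359 -0.903 0.235
outer loop
vertex 0.022 0.023 4.035
vertex -0.868 0.23 3.473
vertex -0.026 -0.229 2.993
endloop
endfacet
facet normal -0.949 -0.071 -0.307
outer loop
vertex -0.868 0.23 3.473
vertex -0.865 1.272 3.221
vertex -0.574 0.543 2.49
endloop
endfacet
facet normal -0.354 0.912 -0.204
outer loop
vertex -0.865 1.272 3.221
vertex 0.026 1.709 3.627
vertex -0.022 1.457 2.585
endloop
endfacet
facet normal 0.917 -0.096 -0.386
outer loop
vertex 0.497 0.529 2.445
vertex 0.868 1.25 3.147
vertex 0.865 0.208 3.399
endloop
endfacet
facet normal 0.550 -0.704 -0.449
outer loop
vertex 0.497 0.529 2.445
vertex 0.865 0.208 3.399
vertex -0.026 -0.229 2.993
endloop
endfacet
facet normal -0.042 -0.566 -0.823
outer loop
vertex 0.497 0.529 2.445
vertex -0.026 -0.229 2.993
vertex -0.574 0.543 2.49
endloop
endfacet
facet normal -0.040 0.127 -0.991
outer loop
vertex 0.497 0.529 2.445
vertex -0.574 0.543 2.49
vertex -0.022 1.457 2.585
endloop
endfacet
facet normal 0.553 0.418 -0.721
outer loop
vertex 0.497 0.529 2.445
vertex -0.022 1.457 2.585
vertex 0.868 1.25 3.147
endloop
endfacet
facet normal 0.949 0.071 0.307
outer loop
vertex 0.865 0.208 3.399
vertex 0.868 1.25 3.147
vertex 0.574 0.937 4.13
endloop
endfacet
facet normal 0.354 -0.912 0.204
outer loop
vertex -0.026 -0.229 2.993
vertex 0.865 0.208 3.399
vertex 0.022 0.023 4.035
endloop
endfacet
facet normal -0.604 -0.689 -0.400
outer loop
vertex -0.574 0.543 2.49
vertex -0.026 -0.229 2.993
vertex -0.868 0.23 3.473
endloop
endfacet
facet normal -0.602 0.433 -0.671
outer loop
vertex -0.022 1.457 2.585
vertex -0.574 0.543 2.49
vertex -0.865 1.272 3.221
endloop
endfacet
facet normal 0.359 0.903 -0.235
outer loop
vertex 0.868 1.25 3.147
vertex -0.022 1.457 2.585
vertex 0.026 1.709 3.627
endloop
endfacet
facet normal -0.838 -0.146 -0.526
outer loop
vertex 0.612 1.452 -1.744
vertex 0.068 3.291 -1.388
vertex 1.142 1.791 -2.683
endloop
endfacet
facet normal 0.279 -0.943 -0.183
outer loop
vertex 2.852 2.089 -1.612
vertex 0.612 1.452 -1.744
vertex 1.142 1.791 -2.683
endloop
endfacet
facet normal -0.838 -0.147 -0.525
outer loop
vertex 1.142 1.791 -2.683
vertex 0.068 3.291 -1.388
vertex 0.598 3.629 -2.328
endloop
endfacet
facet normal 0.468 0.299 -0.831
outer loop
vertex 0.598 3.629 -2.328
vertex 2.852 2.089 -1.612
vertex 1.142 1.791 -2.683
endloop
endfacet
facet normal -0.468 -0.299 0.831
outer loop
vertex 0.612 1.452 -1.744
vertex 1.778 3.589 -0.317
vertex 0.068 3.291 -1.388
endloop
endfacet
facet normal 0.279 -0.943 -0.182
outer loop
vertex 2.322 1.751 -0.672
vertex 0.612 1.452 -1.744
vertex 2.852 2.089 -1.612
endloop
endfacet
facet normal -0.469 -0.299 0.831
outer loop
vertex 2.322 1.751 -0.672
vertex 1.778 3.589 -0.317
vertex 0.612 1.452 -1.744
endloop
endfacet
facet normal -0.278 0.943 0.182
outer loop
vertex 0.068 3.291 -1.388
vertex 1.778 3.589 -0.317
vertex 0.598 3.629 -2.328
endloop
endfacet
facet normal 0.469 0.300 -0.831
outer loop
vertex 2.308 3.928 -1.256
vertex 2.852 2.089 -1.612
vertex 0.598 3.629 -2.328
endloop
endfacet
facet normal -0.279 0.943 0.183
outer loop
vertex 0.598 3.629 -2.328
vertex 1.778 3.589 -0.317
vertex 2.308 3.928 -1.256
endloop
endfacet
facet normal 0.838 0.146 0.525
outer loop
vertex 2.308 3.928 -1.256
vertex 2.322 1.751 -0.672
vertex 2.852 2.089 -1.612
endloop
endfacet
facet normal 0.838 0.146 0.526
outer loop
vertex 1.778 3.589 -0.317
vertex 2.322 1.751 -0.672
vertex 2.308 3.928 -1.256
endloop
endfacet

endsolid


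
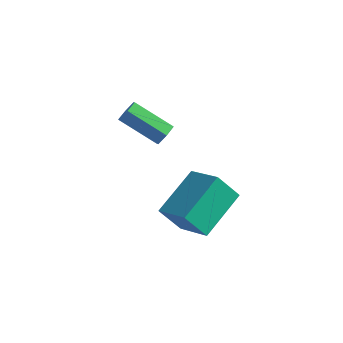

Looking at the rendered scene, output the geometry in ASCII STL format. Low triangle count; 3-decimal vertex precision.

solid 
facet normal -0.540 -0.282 0.793
outer loop
vertex 2.11 2.421 -2.362
vertex 0.752 2.937 -3.102
vertex 1.851 0.519 -3.215
endloop
endfacet
facet normal 0.832 -0.317 0.454
outer loop
vertex 2.548 0.883 -4.238
vertex 2.11 2.421 -2.362
vertex 1.851 0.519 -3.215
endloop
endfacet
facet normal -0.540 -0.282 0.793
outer loop
vertex 1.851 0.519 -3.215
vertex 0.752 2.937 -3.102
vertex 0.494 1.035 -3.955
endloop
endfacet
facet normal -0.123 -0.906 -0.406
outer loop
vertex 0.494 1.035 -3.955
vertex 2.548 0.883 -4.238
vertex 1.851 0.519 -3.215
endloop
endfacet
facet normal 0.123 0.906 0.406
outer loop
vertex 2.11 2.421 -2.362
vertex 1.449 3.301 -4.125
vertex 0.752 2.937 -3.102
endloop
endfacet
facet normal 0.833 -0.317 0.454
outer loop
vertex 2.806 2.785 -3.385
vertex 2.11 2.421 -2.362
vertex 2.548 0.883 -4.238
endloop
endfacet
facet normal 0.123 0.906 0.406
outer loop
vertex 2.806 2.785 -3.385
vertex 1.449 3.301 -4.125
vertex 2.11 2.421 -2.362
endloop
endfacet
facet normal -0.833 0.317 -0.455
outer loop
vertex 0.752 2.937 -3.102
vertex 1.449 3.301 -4.125
vertex 0.494 1.035 -3.955
endloop
endfacet
facet normal -0.123 -0.906 -0.406
outer loop
vertex 1.19 1.399 -4.978
vertex 2.548 0.883 -4.238
vertex 0.494 1.035 -3.955
endloop
endfacet
facet normal -0.833 0.317 -0.454
outer loop
vertex 0.494 1.035 -3.955
vertex 1.449 3.301 -4.125
vertex 1.19 1.399 -4.978
endloop
endfacet
facet normal 0.540 0.283 -0.793
outer loop
vertex 1.19 1.399 -4.978
vertex 2.806 2.785 -3.385
vertex 2.548 0.883 -4.238
endloop
endfacet
facet normal 0.540 0.282 -0.793
outer loop
vertex 1.449 3.301 -4.125
vertex 2.806 2.785 -3.385
vertex 1.19 1.399 -4.978
endloop
endfacet
facet normal 0.862 0.110 -0.495
outer loop
vertex 0.532 2.043 0.105
vertex 0.313 1.842 -0.321
vertex 0.296 2.355 -0.237
endloop
endfacet
facet normal 0.226 0.792 0.567
outer loop
vertex 0.532 2.043 0.105
vertex 0.296 2.355 -0.237
vertex -0.933 1.859 0.948
endloop
endfacet
facet normal 0.226 0.793 0.566
outer loop
vertex -0.933 1.859 0.948
vertex 0.296 2.355 -0.237
vertex -1.169 2.171 0.605
endloop
endfacet
facet normal -0.862 -0.108 0.495
outer loop
vertex -0.933 1.859 0.948
vertex -1.169 2.171 0.605
vertex -1.153 1.658 0.521
endloop
endfacet
facet normal 0.862 0.110 -0.496
outer loop
vertex 0.296 2.355 -0.237
vertex 0.313 1.842 -0.321
vertex 0.076 2.154 -0.664
endloop
endfacet
facet normal -0.280 0.916 -0.287
outer loop
vertex 0.296 2.355 -0.237
vertex 0.076 2.154 -0.664
vertex -1.169 2.171 0.605
endloop
endfacet
facet normal -0.280 0.916 -0.287
outer loop
vertex -1.169 2.171 0.605
vertex 0.076 2.154 -0.664
vertex -1.389 1.97 0.179
endloop
endfacet
facet normal -0.862 -0.108 0.496
outer loop
vertex -1.169 2.171 0.605
vertex -1.389 1.97 0.179
vertex -1.153 1.658 0.521
endloop
endfacet
facet normal 0.862 0.110 -0.496
outer loop
vertex 0.076 2.154 -0.664
vertex 0.313 1.842 -0.321
vertex 0.093 1.641 -0.748
endloop
endfacet
facet normal -0.507 0.123 -0.853
outer loop
vertex 0.076 2.154 -0.664
vertex 0.093 1.641 -0.748
vertex -1.389 1.97 0.179
endloop
endfacet
facet normal -0.507 0.123 -0.853
outer loop
vertex -1.389 1.97 0.179
vertex 0.093 1.641 -0.748
vertex -1.372 1.457 0.095
endloop
endfacet
facet normal -0.862 -0.110 0.495
outer loop
vertex -1.389 1.97 0.179
vertex -1.372 1.457 0.095
vertex -1.153 1.658 0.521
endloop
endfacet
facet normal 0.862 0.108 -0.495
outer loop
vertex 0.093 1.641 -0.748
vertex 0.313 1.842 -0.321
vertex 0.329 1.329 -0.405
endloop
endfacet
facet normal -0.226 -0.793 -0.566
outer loop
vertex 0.093 1.641 -0.748
vertex 0.329 1.329 -0.405
vertex -1.372 1.457 0.095
endloop
endfacet
facet normal -0.226 -0.792 -0.567
outer loop
vertex -1.372 1.457 0.095
vertex 0.329 1.329 -0.405
vertex -1.136 1.145 0.437
endloop
endfacet
facet normal -0.862 -0.110 0.495
outer loop
vertex -1.372 1.457 0.095
vertex -1.136 1.145 0.437
vertex -1.153 1.658 0.521
endloop
endfacet
facet normal 0.862 0.108 -0.496
outer loop
vertex 0.329 1.329 -0.405
vertex 0.313 1.842 -0.321
vertex 0.549 1.53 0.021
endloop
endfacet
facet normal 0.280 -0.916 0.287
outer loop
vertex 0.329 1.329 -0.405
vertex 0.549 1.53 0.021
vertex -1.136 1.145 0.437
endloop
endfacet
facet normal 0.280 -0.916 0.287
outer loop
vertex -1.136 1.145 0.437
vertex 0.549 1.53 0.021
vertex -0.916 1.346 0.864
endloop
endfacet
facet normal -0.862 -0.110 0.496
outer loop
vertex -1.136 1.145 0.437
vertex -0.916 1.346 0.864
vertex -1.153 1.658 0.521
endloop
endfacet
facet normal 0.862 0.110 -0.495
outer loop
vertex 0.549 1.53 0.021
vertex 0.313 1.842 -0.321
vertex 0.532 2.043 0.105
endloop
endfacet
facet normal 0.507 -0.123 0.853
outer loop
vertex 0.549 1.53 0.021
vertex 0.532 2.043 0.105
vertex -0.916 1.346 0.864
endloop
endfacet
facet normal 0.507 -0.123 0.853
outer loop
vertex -0.916 1.346 0.864
vertex 0.532 2.043 0.105
vertex -0.933 1.859 0.948
endloop
endfacet
facet normal -0.862 -0.110 0.496
outer loop
vertex -0.916 1.346 0.864
vertex -0.933 1.859 0.948
vertex -1.153 1.658 0.521
endloop
endfacet

endsolid


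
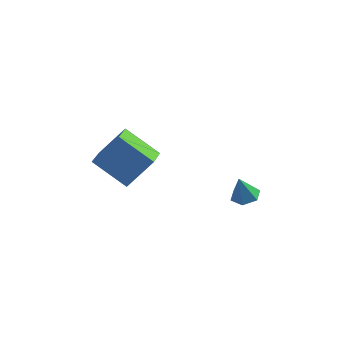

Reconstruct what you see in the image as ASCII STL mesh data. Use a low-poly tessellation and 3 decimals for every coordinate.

solid 
facet normal -0.568 -0.320 -0.758
outer loop
vertex -4.056 -2.4 -2.299
vertex -4.128 -1.038 -2.82
vertex -2.339 -2.746 -3.439
endloop
endfacet
facet normal 0.049 -0.933 0.357
outer loop
vertex -1.232 -2.122 -1.96
vertex -4.056 -2.4 -2.299
vertex -2.339 -2.746 -3.439
endloop
endfacet
facet normal -0.568 -0.320 -0.758
outer loop
vertex -2.339 -2.746 -3.439
vertex -4.128 -1.038 -2.82
vertex -2.411 -1.383 -3.96
endloop
endfacet
facet normal 0.822 -0.165 -0.545
outer loop
vertex -2.411 -1.383 -3.96
vertex -1.232 -2.122 -1.96
vertex -2.339 -2.746 -3.439
endloop
endfacet
facet normal -0.822 0.165 0.545
outer loop
vertex -4.056 -2.4 -2.299
vertex -3.021 -0.414 -1.341
vertex -4.128 -1.038 -2.82
endloop
endfacet
facet normal 0.049 -0.933 0.356
outer loop
vertex -2.949 -1.777 -0.82
vertex -4.056 -2.4 -2.299
vertex -1.232 -2.122 -1.96
endloop
endfacet
facet normal -0.822 0.165 0.545
outer loop
vertex -2.949 -1.777 -0.82
vertex -3.021 -0.414 -1.341
vertex -4.056 -2.4 -2.299
endloop
endfacet
facet normal -0.049 0.933 -0.357
outer loop
vertex -4.128 -1.038 -2.82
vertex -3.021 -0.414 -1.341
vertex -2.411 -1.383 -3.96
endloop
endfacet
facet normal 0.822 -0.165 -0.545
outer loop
vertex -1.304 -0.76 -2.481
vertex -1.232 -2.122 -1.96
vertex -2.411 -1.383 -3.96
endloop
endfacet
facet normal -0.049 0.933 -0.357
outer loop
vertex -2.411 -1.383 -3.96
vertex -3.021 -0.414 -1.341
vertex -1.304 -0.76 -2.481
endloop
endfacet
facet normal 0.568 0.320 0.758
outer loop
vertex -1.304 -0.76 -2.481
vertex -2.949 -1.777 -0.82
vertex -1.232 -2.122 -1.96
endloop
endfacet
facet normal 0.568 0.320 0.758
outer loop
vertex -3.021 -0.414 -1.341
vertex -2.949 -1.777 -0.82
vertex -1.304 -0.76 -2.481
endloop
endfacet
facet normal 0.217 0.119 -0.969
outer loop
vertex 3.45 -1.7 -4.07
vertex 2.833 -1.342 -4.164
vertex 3.432 -0.985 -3.986
endloop
endfacet
facet normal 0.787 -0.052 0.614
outer loop
vertex 3.45 -1.7 -4.07
vertex 3.432 -0.985 -3.986
vertex 2.547 -1.498 -2.896
endloop
endfacet
facet normal 0.218 0.118 -0.969
outer loop
vertex 3.432 -0.985 -3.986
vertex 2.833 -1.342 -4.164
vertex 2.815 -0.627 -4.081
endloop
endfacet
facet normal 0.327 0.725 0.607
outer loop
vertex 3.432 -0.985 -3.986
vertex 2.815 -0.627 -4.081
vertex 2.547 -1.498 -2.896
endloop
endfacet
facet normal 0.217 0.118 -0.969
outer loop
vertex 2.815 -0.627 -4.081
vertex 2.833 -1.342 -4.164
vertex 2.215 -0.984 -4.259
endloop
endfacet
facet normal -0.553 0.726 0.409
outer loop
vertex 2.815 -0.627 -4.081
vertex 2.215 -0.984 -4.259
vertex 2.547 -1.498 -2.896
endloop
endfacet
facet normal 0.218 0.119 -0.969
outer loop
vertex 2.215 -0.984 -4.259
vertex 2.833 -1.342 -4.164
vertex 2.233 -1.699 -4.343
endloop
endfacet
facet normal -0.975 -0.050 0.218
outer loop
vertex 2.215 -0.984 -4.259
vertex 2.233 -1.699 -4.343
vertex 2.547 -1.498 -2.896
endloop
endfacet
facet normal 0.218 0.119 -0.969
outer loop
vertex 2.233 -1.699 -4.343
vertex 2.833 -1.342 -4.164
vertex 2.85 -2.057 -4.248
endloop
endfacet
facet normal -0.515 -0.827 0.227
outer loop
vertex 2.233 -1.699 -4.343
vertex 2.85 -2.057 -4.248
vertex 2.547 -1.498 -2.896
endloop
endfacet
facet normal 0.217 0.119 -0.969
outer loop
vertex 2.85 -2.057 -4.248
vertex 2.833 -1.342 -4.164
vertex 3.45 -1.7 -4.07
endloop
endfacet
facet normal 0.367 -0.828 0.424
outer loop
vertex 2.85 -2.057 -4.248
vertex 3.45 -1.7 -4.07
vertex 2.547 -1.498 -2.896
endloop
endfacet

endsolid


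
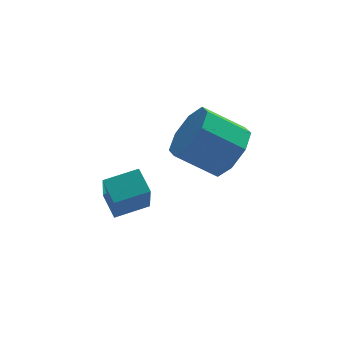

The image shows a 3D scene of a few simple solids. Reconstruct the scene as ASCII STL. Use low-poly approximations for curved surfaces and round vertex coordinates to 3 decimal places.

solid 
facet normal 0.789 -0.253 -0.561
outer loop
vertex 4.166 -2.645 -0.162
vertex 3.64 -3.23 -0.638
vertex 3.865 -2.342 -0.722
endloop
endfacet
facet normal 0.443 0.866 0.231
outer loop
vertex 4.166 -2.645 -0.162
vertex 3.865 -2.342 -0.722
vertex 3.047 -2.285 0.634
endloop
endfacet
facet normal 0.443 0.866 0.231
outer loop
vertex 3.047 -2.285 0.634
vertex 3.865 -2.342 -0.722
vertex 2.746 -1.982 0.075
endloop
endfacet
facet normal -0.788 0.253 0.561
outer loop
vertex 3.047 -2.285 0.634
vertex 2.746 -1.982 0.075
vertex 2.52 -2.87 0.158
endloop
endfacet
facet normal 0.788 -0.253 -0.561
outer loop
vertex 3.865 -2.342 -0.722
vertex 3.64 -3.23 -0.638
vertex 3.432 -2.559 -1.233
endloop
endfacet
facet normal 0.011 0.917 -0.399
outer loop
vertex 3.865 -2.342 -0.722
vertex 3.432 -2.559 -1.233
vertex 2.746 -1.982 0.075
endloop
endfacet
facet normal 0.010 0.917 -0.399
outer loop
vertex 2.746 -1.982 0.075
vertex 3.432 -2.559 -1.233
vertex 2.313 -2.2 -0.436
endloop
endfacet
facet normal -0.789 0.253 0.560
outer loop
vertex 2.746 -1.982 0.075
vertex 2.313 -2.2 -0.436
vertex 2.52 -2.87 0.158
endloop
endfacet
facet normal 0.788 -0.254 -0.561
outer loop
vertex 3.432 -2.559 -1.233
vertex 3.64 -3.23 -0.638
vertex 3.12 -3.169 -1.395
endloop
endfacet
facet normal -0.428 0.430 -0.795
outer loop
vertex 3.432 -2.559 -1.233
vertex 3.12 -3.169 -1.395
vertex 2.313 -2.2 -0.436
endloop
endfacet
facet normal -0.427 0.431 -0.795
outer loop
vertex 2.313 -2.2 -0.436
vertex 3.12 -3.169 -1.395
vertex 2.001 -2.81 -0.599
endloop
endfacet
facet normal -0.788 0.253 0.561
outer loop
vertex 2.313 -2.2 -0.436
vertex 2.001 -2.81 -0.599
vertex 2.52 -2.87 0.158
endloop
endfacet
facet normal 0.788 -0.253 -0.562
outer loop
vertex 3.12 -3.169 -1.395
vertex 3.64 -3.23 -0.638
vertex 3.113 -3.815 -1.114
endloop
endfacet
facet normal -0.615 -0.309 -0.725
outer loop
vertex 3.12 -3.169 -1.395
vertex 3.113 -3.815 -1.114
vertex 2.001 -2.81 -0.599
endloop
endfacet
facet normal -0.615 -0.309 -0.725
outer loop
vertex 2.001 -2.81 -0.599
vertex 3.113 -3.815 -1.114
vertex 1.994 -3.455 -0.318
endloop
endfacet
facet normal -0.789 0.253 0.561
outer loop
vertex 2.001 -2.81 -0.599
vertex 1.994 -3.455 -0.318
vertex 2.52 -2.87 0.158
endloop
endfacet
facet normal 0.788 -0.253 -0.561
outer loop
vertex 3.113 -3.815 -1.114
vertex 3.64 -3.23 -0.638
vertex 3.414 -4.118 -0.555
endloop
endfacet
facet normal -0.443 -0.866 -0.231
outer loop
vertex 3.113 -3.815 -1.114
vertex 3.414 -4.118 -0.555
vertex 1.994 -3.455 -0.318
endloop
endfacet
facet normal -0.443 -0.866 -0.231
outer loop
vertex 1.994 -3.455 -0.318
vertex 3.414 -4.118 -0.555
vertex 2.295 -3.758 0.242
endloop
endfacet
facet normal -0.789 0.253 0.561
outer loop
vertex 1.994 -3.455 -0.318
vertex 2.295 -3.758 0.242
vertex 2.52 -2.87 0.158
endloop
endfacet
facet normal 0.789 -0.253 -0.560
outer loop
vertex 3.414 -4.118 -0.555
vertex 3.64 -3.23 -0.638
vertex 3.847 -3.9 -0.044
endloop
endfacet
facet normal -0.010 -0.917 0.400
outer loop
vertex 3.414 -4.118 -0.555
vertex 3.847 -3.9 -0.044
vertex 2.295 -3.758 0.242
endloop
endfacet
facet normal -0.011 -0.917 0.398
outer loop
vertex 2.295 -3.758 0.242
vertex 3.847 -3.9 -0.044
vertex 2.728 -3.541 0.753
endloop
endfacet
facet normal -0.788 0.253 0.561
outer loop
vertex 2.295 -3.758 0.242
vertex 2.728 -3.541 0.753
vertex 2.52 -2.87 0.158
endloop
endfacet
facet normal 0.788 -0.253 -0.561
outer loop
vertex 3.847 -3.9 -0.044
vertex 3.64 -3.23 -0.638
vertex 4.159 -3.29 0.119
endloop
endfacet
facet normal 0.428 -0.431 0.795
outer loop
vertex 3.847 -3.9 -0.044
vertex 4.159 -3.29 0.119
vertex 2.728 -3.541 0.753
endloop
endfacet
facet normal 0.428 -0.430 0.795
outer loop
vertex 2.728 -3.541 0.753
vertex 4.159 -3.29 0.119
vertex 3.04 -2.931 0.915
endloop
endfacet
facet normal -0.788 0.254 0.561
outer loop
vertex 2.728 -3.541 0.753
vertex 3.04 -2.931 0.915
vertex 2.52 -2.87 0.158
endloop
endfacet
facet normal 0.789 -0.253 -0.561
outer loop
vertex 4.159 -3.29 0.119
vertex 3.64 -3.23 -0.638
vertex 4.166 -2.645 -0.162
endloop
endfacet
facet normal 0.615 0.309 0.725
outer loop
vertex 4.159 -3.29 0.119
vertex 4.166 -2.645 -0.162
vertex 3.04 -2.931 0.915
endloop
endfacet
facet normal 0.615 0.309 0.725
outer loop
vertex 3.04 -2.931 0.915
vertex 4.166 -2.645 -0.162
vertex 3.047 -2.285 0.634
endloop
endfacet
facet normal -0.788 0.253 0.562
outer loop
vertex 3.04 -2.931 0.915
vertex 3.047 -2.285 0.634
vertex 2.52 -2.87 0.158
endloop
endfacet
facet normal -0.976 -0.132 -0.174
outer loop
vertex 0.416 -3.061 -2.347
vertex 0.246 -2.331 -1.946
vertex 0.549 -2.308 -3.661
endloop
endfacet
facet normal 0.199 -0.859 -0.472
outer loop
vertex 1.594 -2.169 -3.474
vertex 0.416 -3.061 -2.347
vertex 0.549 -2.308 -3.661
endloop
endfacet
facet normal -0.976 -0.130 -0.174
outer loop
vertex 0.549 -2.308 -3.661
vertex 0.246 -2.331 -1.946
vertex 0.38 -1.578 -3.259
endloop
endfacet
facet normal 0.089 0.496 -0.864
outer loop
vertex 0.38 -1.578 -3.259
vertex 1.594 -2.169 -3.474
vertex 0.549 -2.308 -3.661
endloop
endfacet
facet normal -0.089 -0.495 0.864
outer loop
vertex 0.416 -3.061 -2.347
vertex 1.291 -2.192 -1.759
vertex 0.246 -2.331 -1.946
endloop
endfacet
facet normal 0.198 -0.859 -0.472
outer loop
vertex 1.46 -2.922 -2.161
vertex 0.416 -3.061 -2.347
vertex 1.594 -2.169 -3.474
endloop
endfacet
facet normal -0.088 -0.496 0.864
outer loop
vertex 1.46 -2.922 -2.161
vertex 1.291 -2.192 -1.759
vertex 0.416 -3.061 -2.347
endloop
endfacet
facet normal -0.199 0.859 0.472
outer loop
vertex 0.246 -2.331 -1.946
vertex 1.291 -2.192 -1.759
vertex 0.38 -1.578 -3.259
endloop
endfacet
facet normal 0.088 0.495 -0.864
outer loop
vertex 1.424 -1.439 -3.073
vertex 1.594 -2.169 -3.474
vertex 0.38 -1.578 -3.259
endloop
endfacet
facet normal -0.198 0.859 0.472
outer loop
vertex 0.38 -1.578 -3.259
vertex 1.291 -2.192 -1.759
vertex 1.424 -1.439 -3.073
endloop
endfacet
facet normal 0.976 0.131 0.175
outer loop
vertex 1.424 -1.439 -3.073
vertex 1.46 -2.922 -2.161
vertex 1.594 -2.169 -3.474
endloop
endfacet
facet normal 0.976 0.130 0.174
outer loop
vertex 1.291 -2.192 -1.759
vertex 1.46 -2.922 -2.161
vertex 1.424 -1.439 -3.073
endloop
endfacet

endsolid


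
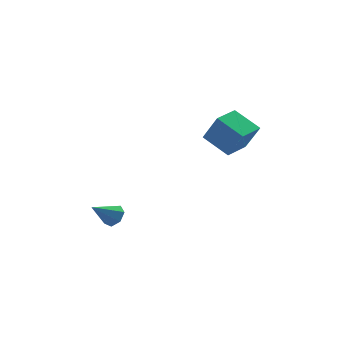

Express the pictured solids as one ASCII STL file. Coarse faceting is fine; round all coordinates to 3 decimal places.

solid 
facet normal 0.680 0.436 -0.590
outer loop
vertex -1.794 -0.391 -1.086
vertex -2.132 -0.659 -1.674
vertex -2.246 -0.023 -1.335
endloop
endfacet
facet normal -0.099 0.471 0.876
outer loop
vertex -1.794 -0.391 -1.086
vertex -2.246 -0.023 -1.335
vertex -3.228 -1.361 -0.726
endloop
endfacet
facet normal 0.680 0.436 -0.589
outer loop
vertex -2.246 -0.023 -1.335
vertex -2.132 -0.659 -1.674
vertex -2.612 -0.134 -1.84
endloop
endfacet
facet normal -0.675 0.652 0.346
outer loop
vertex -2.246 -0.023 -1.335
vertex -2.612 -0.134 -1.84
vertex -3.228 -1.361 -0.726
endloop
endfacet
facet normal 0.680 0.435 -0.590
outer loop
vertex -2.612 -0.134 -1.84
vertex -2.132 -0.659 -1.674
vertex -2.617 -0.641 -2.22
endloop
endfacet
facet normal -0.936 0.217 -0.278
outer loop
vertex -2.612 -0.134 -1.84
vertex -2.617 -0.641 -2.22
vertex -3.228 -1.361 -0.726
endloop
endfacet
facet normal 0.680 0.436 -0.590
outer loop
vertex -2.617 -0.641 -2.22
vertex -2.132 -0.659 -1.674
vertex -2.257 -1.161 -2.189
endloop
endfacet
facet normal -0.685 -0.506 -0.524
outer loop
vertex -2.617 -0.641 -2.22
vertex -2.257 -1.161 -2.189
vertex -3.228 -1.361 -0.726
endloop
endfacet
facet normal 0.680 0.436 -0.590
outer loop
vertex -2.257 -1.161 -2.189
vertex -2.132 -0.659 -1.674
vertex -1.803 -1.304 -1.771
endloop
endfacet
facet normal -0.114 -0.971 -0.208
outer loop
vertex -2.257 -1.161 -2.189
vertex -1.803 -1.304 -1.771
vertex -3.228 -1.361 -0.726
endloop
endfacet
facet normal 0.680 0.436 -0.590
outer loop
vertex -1.803 -1.304 -1.771
vertex -2.132 -0.659 -1.674
vertex -1.597 -0.961 -1.28
endloop
endfacet
facet normal 0.351 -0.830 0.433
outer loop
vertex -1.803 -1.304 -1.771
vertex -1.597 -0.961 -1.28
vertex -3.228 -1.361 -0.726
endloop
endfacet
facet normal 0.680 0.436 -0.590
outer loop
vertex -1.597 -0.961 -1.28
vertex -2.132 -0.659 -1.674
vertex -1.794 -0.391 -1.086
endloop
endfacet
facet normal 0.357 -0.188 0.915
outer loop
vertex -1.597 -0.961 -1.28
vertex -1.794 -0.391 -1.086
vertex -3.228 -1.361 -0.726
endloop
endfacet
facet normal -0.607 -0.793 -0.052
outer loop
vertex 4.325 -0.601 3.841
vertex 3.081 0.291 4.749
vertex 3.633 0.032 2.27
endloop
endfacet
facet normal 0.699 -0.501 -0.510
outer loop
vertex 4.579 1.269 2.351
vertex 4.325 -0.601 3.841
vertex 3.633 0.032 2.27
endloop
endfacet
facet normal -0.606 -0.793 -0.052
outer loop
vertex 3.633 0.032 2.27
vertex 3.081 0.291 4.749
vertex 2.388 0.924 3.178
endloop
endfacet
facet normal -0.379 0.346 -0.859
outer loop
vertex 2.388 0.924 3.178
vertex 4.579 1.269 2.351
vertex 3.633 0.032 2.27
endloop
endfacet
facet normal 0.379 -0.346 0.859
outer loop
vertex 4.325 -0.601 3.841
vertex 4.027 1.528 4.83
vertex 3.081 0.291 4.749
endloop
endfacet
facet normal 0.699 -0.501 -0.510
outer loop
vertex 5.272 0.636 3.922
vertex 4.325 -0.601 3.841
vertex 4.579 1.269 2.351
endloop
endfacet
facet normal 0.378 -0.346 0.859
outer loop
vertex 5.272 0.636 3.922
vertex 4.027 1.528 4.83
vertex 4.325 -0.601 3.841
endloop
endfacet
facet normal -0.699 0.501 0.510
outer loop
vertex 3.081 0.291 4.749
vertex 4.027 1.528 4.83
vertex 2.388 0.924 3.178
endloop
endfacet
facet normal -0.379 0.346 -0.858
outer loop
vertex 3.335 2.161 3.259
vertex 4.579 1.269 2.351
vertex 2.388 0.924 3.178
endloop
endfacet
facet normal -0.699 0.502 0.510
outer loop
vertex 2.388 0.924 3.178
vertex 4.027 1.528 4.83
vertex 3.335 2.161 3.259
endloop
endfacet
facet normal 0.607 0.793 0.052
outer loop
vertex 3.335 2.161 3.259
vertex 5.272 0.636 3.922
vertex 4.579 1.269 2.351
endloop
endfacet
facet normal 0.607 0.793 0.052
outer loop
vertex 4.027 1.528 4.83
vertex 5.272 0.636 3.922
vertex 3.335 2.161 3.259
endloop
endfacet

endsolid


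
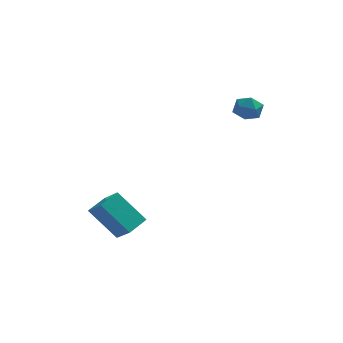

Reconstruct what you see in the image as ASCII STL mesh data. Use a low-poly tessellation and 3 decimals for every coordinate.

solid 
facet normal -0.658 0.158 0.737
outer loop
vertex -3.729 -2.228 -1.745
vertex -3.092 -1.253 -1.385
vertex -4.429 -1.481 -2.53
endloop
endfacet
facet normal -0.522 -0.800 -0.295
outer loop
vertex -3.068 -1.807 -4.055
vertex -3.729 -2.228 -1.745
vertex -4.429 -1.481 -2.53
endloop
endfacet
facet normal -0.658 0.158 0.737
outer loop
vertex -4.429 -1.481 -2.53
vertex -3.092 -1.253 -1.385
vertex -3.792 -0.506 -2.17
endloop
endfacet
facet normal -0.543 0.579 -0.608
outer loop
vertex -3.792 -0.506 -2.17
vertex -3.068 -1.807 -4.055
vertex -4.429 -1.481 -2.53
endloop
endfacet
facet normal 0.543 -0.579 0.608
outer loop
vertex -3.729 -2.228 -1.745
vertex -1.731 -1.579 -2.91
vertex -3.092 -1.253 -1.385
endloop
endfacet
facet normal -0.522 -0.800 -0.295
outer loop
vertex -2.368 -2.554 -3.27
vertex -3.729 -2.228 -1.745
vertex -3.068 -1.807 -4.055
endloop
endfacet
facet normal 0.543 -0.579 0.608
outer loop
vertex -2.368 -2.554 -3.27
vertex -1.731 -1.579 -2.91
vertex -3.729 -2.228 -1.745
endloop
endfacet
facet normal 0.522 0.800 0.295
outer loop
vertex -3.092 -1.253 -1.385
vertex -1.731 -1.579 -2.91
vertex -3.792 -0.506 -2.17
endloop
endfacet
facet normal -0.543 0.579 -0.608
outer loop
vertex -2.431 -0.832 -3.695
vertex -3.068 -1.807 -4.055
vertex -3.792 -0.506 -2.17
endloop
endfacet
facet normal 0.522 0.800 0.295
outer loop
vertex -3.792 -0.506 -2.17
vertex -1.731 -1.579 -2.91
vertex -2.431 -0.832 -3.695
endloop
endfacet
facet normal 0.658 -0.158 -0.737
outer loop
vertex -2.431 -0.832 -3.695
vertex -2.368 -2.554 -3.27
vertex -3.068 -1.807 -4.055
endloop
endfacet
facet normal 0.658 -0.158 -0.737
outer loop
vertex -1.731 -1.579 -2.91
vertex -2.368 -2.554 -3.27
vertex -2.431 -0.832 -3.695
endloop
endfacet
facet normal -0.913 0.408 0.027
outer loop
vertex 2.196 2.974 2.468
vertex 1.87 2.244 2.465
vertex 2.049 2.599 3.158
endloop
endfacet
facet normal -0.437 0.826 0.356
outer loop
vertex 2.196 2.974 2.468
vertex 2.049 2.599 3.158
vertex 2.732 3.003 3.06
endloop
endfacet
facet normal 0.073 0.991 -0.115
outer loop
vertex 2.196 2.974 2.468
vertex 2.732 3.003 3.06
vertex 2.974 2.898 2.306
endloop
endfacet
facet normal -0.087 0.674 -0.734
outer loop
vertex 2.196 2.974 2.468
vertex 2.974 2.898 2.306
vertex 2.442 2.429 1.938
endloop
endfacet
facet normal -0.696 0.314 -0.646
outer loop
vertex 2.196 2.974 2.468
vertex 2.442 2.429 1.938
vertex 1.87 2.244 2.465
endloop
endfacet
facet normal -0.138 0.448 0.883
outer loop
vertex 2.732 3.003 3.06
vertex 2.049 2.599 3.158
vertex 2.738 2.291 3.422
endloop
endfacet
facet normal -0.907 -0.230 0.352
outer loop
vertex 2.049 2.599 3.158
vertex 1.87 2.244 2.465
vertex 2.206 1.822 3.054
endloop
endfacet
facet normal -0.557 -0.380 -0.738
outer loop
vertex 1.87 2.244 2.465
vertex 2.442 2.429 1.938
vertex 2.448 1.717 2.3
endloop
endfacet
facet normal 0.429 0.204 -0.880
outer loop
vertex 2.442 2.429 1.938
vertex 2.974 2.898 2.306
vertex 3.131 2.121 2.202
endloop
endfacet
facet normal 0.687 0.716 0.121
outer loop
vertex 2.974 2.898 2.306
vertex 2.732 3.003 3.06
vertex 3.31 2.476 2.895
endloop
endfacet
facet normal 0.087 -0.674 0.734
outer loop
vertex 2.984 1.746 2.892
vertex 2.738 2.291 3.422
vertex 2.206 1.822 3.054
endloop
endfacet
facet normal -0.073 -0.991 0.115
outer loop
vertex 2.984 1.746 2.892
vertex 2.206 1.822 3.054
vertex 2.448 1.717 2.3
endloop
endfacet
facet normal 0.437 -0.826 -0.356
outer loop
vertex 2.984 1.746 2.892
vertex 2.448 1.717 2.3
vertex 3.131 2.121 2.202
endloop
endfacet
facet normal 0.913 -0.408 -0.027
outer loop
vertex 2.984 1.746 2.892
vertex 3.131 2.121 2.202
vertex 3.31 2.476 2.895
endloop
endfacet
facet normal 0.696 -0.314 0.646
outer loop
vertex 2.984 1.746 2.892
vertex 3.31 2.476 2.895
vertex 2.738 2.291 3.422
endloop
endfacet
facet normal -0.429 -0.204 0.880
outer loop
vertex 2.206 1.822 3.054
vertex 2.738 2.291 3.422
vertex 2.049 2.599 3.158
endloop
endfacet
facet normal -0.687 -0.716 -0.121
outer loop
vertex 2.448 1.717 2.3
vertex 2.206 1.822 3.054
vertex 1.87 2.244 2.465
endloop
endfacet
facet normal 0.138 -0.448 -0.883
outer loop
vertex 3.131 2.121 2.202
vertex 2.448 1.717 2.3
vertex 2.442 2.429 1.938
endloop
endfacet
facet normal 0.907 0.230 -0.352
outer loop
vertex 3.31 2.476 2.895
vertex 3.131 2.121 2.202
vertex 2.974 2.898 2.306
endloop
endfacet
facet normal 0.557 0.380 0.738
outer loop
vertex 2.738 2.291 3.422
vertex 3.31 2.476 2.895
vertex 2.732 3.003 3.06
endloop
endfacet

endsolid


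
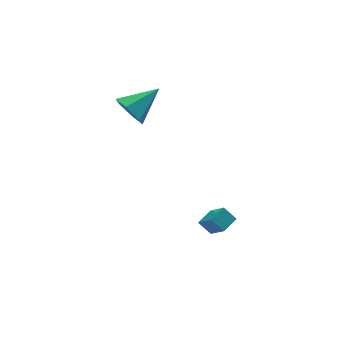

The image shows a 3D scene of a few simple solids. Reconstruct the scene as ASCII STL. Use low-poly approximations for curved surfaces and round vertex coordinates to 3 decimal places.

solid 
facet normal -0.476 0.613 0.631
outer loop
vertex 2.378 -0.633 -2.818
vertex 3.164 -0.261 -2.586
vertex 2.221 0.39 -3.931
endloop
endfacet
facet normal -0.873 -0.414 -0.257
outer loop
vertex 2.616 -0.119 -4.454
vertex 2.378 -0.633 -2.818
vertex 2.221 0.39 -3.931
endloop
endfacet
facet normal -0.476 0.613 0.631
outer loop
vertex 2.221 0.39 -3.931
vertex 3.164 -0.261 -2.586
vertex 3.007 0.762 -3.699
endloop
endfacet
facet normal -0.102 0.673 -0.732
outer loop
vertex 3.007 0.762 -3.699
vertex 2.616 -0.119 -4.454
vertex 2.221 0.39 -3.931
endloop
endfacet
facet normal 0.102 -0.673 0.732
outer loop
vertex 2.378 -0.633 -2.818
vertex 3.559 -0.77 -3.109
vertex 3.164 -0.261 -2.586
endloop
endfacet
facet normal -0.873 -0.414 -0.257
outer loop
vertex 2.773 -1.142 -3.341
vertex 2.378 -0.633 -2.818
vertex 2.616 -0.119 -4.454
endloop
endfacet
facet normal 0.102 -0.673 0.732
outer loop
vertex 2.773 -1.142 -3.341
vertex 3.559 -0.77 -3.109
vertex 2.378 -0.633 -2.818
endloop
endfacet
facet normal 0.873 0.414 0.257
outer loop
vertex 3.164 -0.261 -2.586
vertex 3.559 -0.77 -3.109
vertex 3.007 0.762 -3.699
endloop
endfacet
facet normal -0.102 0.673 -0.732
outer loop
vertex 3.402 0.253 -4.222
vertex 2.616 -0.119 -4.454
vertex 3.007 0.762 -3.699
endloop
endfacet
facet normal 0.873 0.414 0.257
outer loop
vertex 3.007 0.762 -3.699
vertex 3.559 -0.77 -3.109
vertex 3.402 0.253 -4.222
endloop
endfacet
facet normal 0.476 -0.613 -0.631
outer loop
vertex 3.402 0.253 -4.222
vertex 2.773 -1.142 -3.341
vertex 2.616 -0.119 -4.454
endloop
endfacet
facet normal 0.476 -0.613 -0.631
outer loop
vertex 3.559 -0.77 -3.109
vertex 2.773 -1.142 -3.341
vertex 3.402 0.253 -4.222
endloop
endfacet
facet normal -0.878 -0.176 -0.445
outer loop
vertex 0.678 3.05 1.581
vertex 0.251 3.55 2.225
vertex 0.559 3.954 1.458
endloop
endfacet
facet normal 0.774 0.016 -0.633
outer loop
vertex 0.678 3.05 1.581
vertex 0.559 3.954 1.458
vertex 1.849 3.87 3.035
endloop
endfacet
facet normal -0.878 -0.176 -0.445
outer loop
vertex 0.559 3.954 1.458
vertex 0.251 3.55 2.225
vertex 0.132 4.453 2.102
endloop
endfacet
facet normal 0.460 0.823 -0.333
outer loop
vertex 0.559 3.954 1.458
vertex 0.132 4.453 2.102
vertex 1.849 3.87 3.035
endloop
endfacet
facet normal -0.878 -0.176 -0.445
outer loop
vertex 0.132 4.453 2.102
vertex 0.251 3.55 2.225
vertex -0.176 4.049 2.869
endloop
endfacet
facet normal 0.038 0.878 0.478
outer loop
vertex 0.132 4.453 2.102
vertex -0.176 4.049 2.869
vertex 1.849 3.87 3.035
endloop
endfacet
facet normal -0.878 -0.176 -0.446
outer loop
vertex -0.176 4.049 2.869
vertex 0.251 3.55 2.225
vertex -0.057 3.145 2.992
endloop
endfacet
facet normal -0.070 0.125 0.990
outer loop
vertex -0.176 4.049 2.869
vertex -0.057 3.145 2.992
vertex 1.849 3.87 3.035
endloop
endfacet
facet normal -0.878 -0.176 -0.446
outer loop
vertex -0.057 3.145 2.992
vertex 0.251 3.55 2.225
vertex 0.37 2.646 2.348
endloop
endfacet
facet normal 0.244 -0.682 0.690
outer loop
vertex -0.057 3.145 2.992
vertex 0.37 2.646 2.348
vertex 1.849 3.87 3.035
endloop
endfacet
facet normal -0.878 -0.176 -0.445
outer loop
vertex 0.37 2.646 2.348
vertex 0.251 3.55 2.225
vertex 0.678 3.05 1.581
endloop
endfacet
facet normal 0.666 -0.737 -0.121
outer loop
vertex 0.37 2.646 2.348
vertex 0.678 3.05 1.581
vertex 1.849 3.87 3.035
endloop
endfacet

endsolid


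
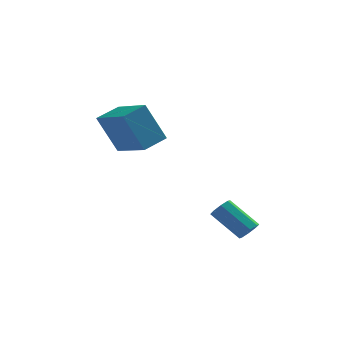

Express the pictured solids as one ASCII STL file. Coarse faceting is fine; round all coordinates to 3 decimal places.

solid 
facet normal -0.587 0.748 -0.309
outer loop
vertex -4.863 1.129 2.747
vertex -3.982 1.984 3.142
vertex -3.961 1.064 0.874
endloop
endfacet
facet normal -0.683 -0.663 -0.306
outer loop
vertex -2.698 -0.544 1.538
vertex -4.863 1.129 2.747
vertex -3.961 1.064 0.874
endloop
endfacet
facet normal -0.588 0.748 -0.309
outer loop
vertex -3.961 1.064 0.874
vertex -3.982 1.984 3.142
vertex -3.08 1.92 1.269
endloop
endfacet
facet normal 0.434 -0.031 -0.900
outer loop
vertex -3.08 1.92 1.269
vertex -2.698 -0.544 1.538
vertex -3.961 1.064 0.874
endloop
endfacet
facet normal -0.434 0.031 0.900
outer loop
vertex -4.863 1.129 2.747
vertex -2.719 0.376 3.806
vertex -3.982 1.984 3.142
endloop
endfacet
facet normal -0.683 -0.663 -0.306
outer loop
vertex -3.6 -0.48 3.411
vertex -4.863 1.129 2.747
vertex -2.698 -0.544 1.538
endloop
endfacet
facet normal -0.434 0.031 0.900
outer loop
vertex -3.6 -0.48 3.411
vertex -2.719 0.376 3.806
vertex -4.863 1.129 2.747
endloop
endfacet
facet normal 0.683 0.663 0.306
outer loop
vertex -3.982 1.984 3.142
vertex -2.719 0.376 3.806
vertex -3.08 1.92 1.269
endloop
endfacet
facet normal 0.434 -0.031 -0.900
outer loop
vertex -1.817 0.311 1.933
vertex -2.698 -0.544 1.538
vertex -3.08 1.92 1.269
endloop
endfacet
facet normal 0.683 0.663 0.306
outer loop
vertex -3.08 1.92 1.269
vertex -2.719 0.376 3.806
vertex -1.817 0.311 1.933
endloop
endfacet
facet normal 0.588 -0.748 0.309
outer loop
vertex -1.817 0.311 1.933
vertex -3.6 -0.48 3.411
vertex -2.698 -0.544 1.538
endloop
endfacet
facet normal 0.588 -0.748 0.309
outer loop
vertex -2.719 0.376 3.806
vertex -3.6 -0.48 3.411
vertex -1.817 0.311 1.933
endloop
endfacet
facet normal 0.694 -0.355 -0.626
outer loop
vertex 2.128 -2.737 -1.759
vertex 1.734 -2.97 -2.064
vertex 1.986 -2.481 -2.062
endloop
endfacet
facet normal 0.636 0.710 0.302
outer loop
vertex 2.128 -2.737 -1.759
vertex 1.986 -2.481 -2.062
vertex 0.92 -2.116 -0.672
endloop
endfacet
facet normal 0.636 0.711 0.301
outer loop
vertex 0.92 -2.116 -0.672
vertex 1.986 -2.481 -2.062
vertex 0.778 -1.861 -0.975
endloop
endfacet
facet normal -0.694 0.356 0.625
outer loop
vertex 0.92 -2.116 -0.672
vertex 0.778 -1.861 -0.975
vertex 0.526 -2.35 -0.976
endloop
endfacet
facet normal 0.696 -0.356 -0.624
outer loop
vertex 1.986 -2.481 -2.062
vertex 1.734 -2.97 -2.064
vertex 1.697 -2.513 -2.366
endloop
endfacet
facet normal 0.210 0.931 -0.298
outer loop
vertex 1.986 -2.481 -2.062
vertex 1.697 -2.513 -2.366
vertex 0.778 -1.861 -0.975
endloop
endfacet
facet normal 0.212 0.931 -0.296
outer loop
vertex 0.778 -1.861 -0.975
vertex 1.697 -2.513 -2.366
vertex 0.489 -1.892 -1.279
endloop
endfacet
facet normal -0.695 0.357 0.624
outer loop
vertex 0.778 -1.861 -0.975
vertex 0.489 -1.892 -1.279
vertex 0.526 -2.35 -0.976
endloop
endfacet
facet normal 0.694 -0.357 -0.625
outer loop
vertex 1.697 -2.513 -2.366
vertex 1.734 -2.97 -2.064
vertex 1.429 -2.812 -2.493
endloop
endfacet
facet normal -0.336 0.607 -0.720
outer loop
vertex 1.697 -2.513 -2.366
vertex 1.429 -2.812 -2.493
vertex 0.489 -1.892 -1.279
endloop
endfacet
facet normal -0.336 0.607 -0.720
outer loop
vertex 0.489 -1.892 -1.279
vertex 1.429 -2.812 -2.493
vertex 0.221 -2.191 -1.406
endloop
endfacet
facet normal -0.694 0.357 0.625
outer loop
vertex 0.489 -1.892 -1.279
vertex 0.221 -2.191 -1.406
vertex 0.526 -2.35 -0.976
endloop
endfacet
facet normal 0.694 -0.357 -0.625
outer loop
vertex 1.429 -2.812 -2.493
vertex 1.734 -2.97 -2.064
vertex 1.34 -3.204 -2.368
endloop
endfacet
facet normal -0.688 -0.074 -0.722
outer loop
vertex 1.429 -2.812 -2.493
vertex 1.34 -3.204 -2.368
vertex 0.221 -2.191 -1.406
endloop
endfacet
facet normal -0.688 -0.074 -0.722
outer loop
vertex 0.221 -2.191 -1.406
vertex 1.34 -3.204 -2.368
vertex 0.132 -2.583 -1.281
endloop
endfacet
facet normal -0.695 0.357 0.625
outer loop
vertex 0.221 -2.191 -1.406
vertex 0.132 -2.583 -1.281
vertex 0.526 -2.35 -0.976
endloop
endfacet
facet normal 0.694 -0.356 -0.625
outer loop
vertex 1.34 -3.204 -2.368
vertex 1.734 -2.97 -2.064
vertex 1.482 -3.459 -2.065
endloop
endfacet
facet normal -0.636 -0.711 -0.300
outer loop
vertex 1.34 -3.204 -2.368
vertex 1.482 -3.459 -2.065
vertex 0.132 -2.583 -1.281
endloop
endfacet
facet normal -0.636 -0.710 -0.302
outer loop
vertex 0.132 -2.583 -1.281
vertex 1.482 -3.459 -2.065
vertex 0.274 -2.839 -0.978
endloop
endfacet
facet normal -0.694 0.355 0.626
outer loop
vertex 0.132 -2.583 -1.281
vertex 0.274 -2.839 -0.978
vertex 0.526 -2.35 -0.976
endloop
endfacet
facet normal 0.695 -0.357 -0.624
outer loop
vertex 1.482 -3.459 -2.065
vertex 1.734 -2.97 -2.064
vertex 1.771 -3.428 -1.761
endloop
endfacet
facet normal -0.212 -0.931 0.296
outer loop
vertex 1.482 -3.459 -2.065
vertex 1.771 -3.428 -1.761
vertex 0.274 -2.839 -0.978
endloop
endfacet
facet normal -0.210 -0.931 0.298
outer loop
vertex 0.274 -2.839 -0.978
vertex 1.771 -3.428 -1.761
vertex 0.563 -2.807 -0.674
endloop
endfacet
facet normal -0.696 0.356 0.624
outer loop
vertex 0.274 -2.839 -0.978
vertex 0.563 -2.807 -0.674
vertex 0.526 -2.35 -0.976
endloop
endfacet
facet normal 0.694 -0.357 -0.625
outer loop
vertex 1.771 -3.428 -1.761
vertex 1.734 -2.97 -2.064
vertex 2.039 -3.129 -1.634
endloop
endfacet
facet normal 0.336 -0.607 0.720
outer loop
vertex 1.771 -3.428 -1.761
vertex 2.039 -3.129 -1.634
vertex 0.563 -2.807 -0.674
endloop
endfacet
facet normal 0.336 -0.607 0.720
outer loop
vertex 0.563 -2.807 -0.674
vertex 2.039 -3.129 -1.634
vertex 0.831 -2.508 -0.547
endloop
endfacet
facet normal -0.694 0.357 0.625
outer loop
vertex 0.563 -2.807 -0.674
vertex 0.831 -2.508 -0.547
vertex 0.526 -2.35 -0.976
endloop
endfacet
facet normal 0.695 -0.357 -0.625
outer loop
vertex 2.039 -3.129 -1.634
vertex 1.734 -2.97 -2.064
vertex 2.128 -2.737 -1.759
endloop
endfacet
facet normal 0.688 0.074 0.722
outer loop
vertex 2.039 -3.129 -1.634
vertex 2.128 -2.737 -1.759
vertex 0.831 -2.508 -0.547
endloop
endfacet
facet normal 0.688 0.074 0.722
outer loop
vertex 0.831 -2.508 -0.547
vertex 2.128 -2.737 -1.759
vertex 0.92 -2.116 -0.672
endloop
endfacet
facet normal -0.694 0.357 0.625
outer loop
vertex 0.831 -2.508 -0.547
vertex 0.92 -2.116 -0.672
vertex 0.526 -2.35 -0.976
endloop
endfacet

endsolid
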